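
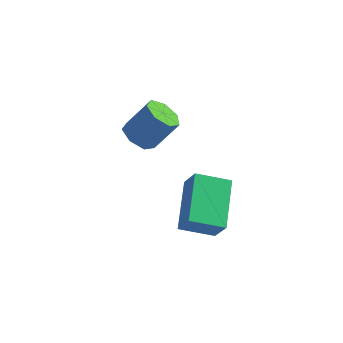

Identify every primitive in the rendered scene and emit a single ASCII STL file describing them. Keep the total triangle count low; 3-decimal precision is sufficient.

solid 
facet normal -0.540 -0.313 -0.781
outer loop
vertex -0.777 3.662 1.214
vertex -1.143 3.218 1.645
vertex -1.292 3.901 1.474
endloop
endfacet
facet normal 0.168 0.869 -0.465
outer loop
vertex -0.777 3.662 1.214
vertex -1.292 3.901 1.474
vertex -0.01 4.107 2.323
endloop
endfacet
facet normal 0.168 0.869 -0.465
outer loop
vertex -0.01 4.107 2.323
vertex -1.292 3.901 1.474
vertex -0.525 4.346 2.583
endloop
endfacet
facet normal 0.540 0.313 0.781
outer loop
vertex -0.01 4.107 2.323
vertex -0.525 4.346 2.583
vertex -0.377 3.662 2.755
endloop
endfacet
facet normal -0.540 -0.313 -0.781
outer loop
vertex -1.292 3.901 1.474
vertex -1.143 3.218 1.645
vertex -1.695 3.625 1.863
endloop
endfacet
facet normal -0.540 0.841 0.036
outer loop
vertex -1.292 3.901 1.474
vertex -1.695 3.625 1.863
vertex -0.525 4.346 2.583
endloop
endfacet
facet normal -0.540 0.841 0.036
outer loop
vertex -0.525 4.346 2.583
vertex -1.695 3.625 1.863
vertex -0.929 4.07 2.973
endloop
endfacet
facet normal 0.540 0.313 0.781
outer loop
vertex -0.525 4.346 2.583
vertex -0.929 4.07 2.973
vertex -0.377 3.662 2.755
endloop
endfacet
facet normal -0.540 -0.314 -0.781
outer loop
vertex -1.695 3.625 1.863
vertex -1.143 3.218 1.645
vertex -1.683 3.043 2.089
endloop
endfacet
facet normal -0.842 0.180 0.509
outer loop
vertex -1.695 3.625 1.863
vertex -1.683 3.043 2.089
vertex -0.929 4.07 2.973
endloop
endfacet
facet normal -0.841 0.178 0.510
outer loop
vertex -0.929 4.07 2.973
vertex -1.683 3.043 2.089
vertex -0.916 3.487 3.198
endloop
endfacet
facet normal 0.540 0.313 0.781
outer loop
vertex -0.929 4.07 2.973
vertex -0.916 3.487 3.198
vertex -0.377 3.662 2.755
endloop
endfacet
facet normal -0.540 -0.313 -0.781
outer loop
vertex -1.683 3.043 2.089
vertex -1.143 3.218 1.645
vertex -1.264 2.592 1.98
endloop
endfacet
facet normal -0.509 -0.618 0.599
outer loop
vertex -1.683 3.043 2.089
vertex -1.264 2.592 1.98
vertex -0.916 3.487 3.198
endloop
endfacet
facet normal -0.510 -0.617 0.599
outer loop
vertex -0.916 3.487 3.198
vertex -1.264 2.592 1.98
vertex -0.498 3.036 3.089
endloop
endfacet
facet normal 0.541 0.312 0.781
outer loop
vertex -0.916 3.487 3.198
vertex -0.498 3.036 3.089
vertex -0.377 3.662 2.755
endloop
endfacet
facet normal -0.541 -0.313 -0.780
outer loop
vertex -1.264 2.592 1.98
vertex -1.143 3.218 1.645
vertex -0.755 2.612 1.619
endloop
endfacet
facet normal 0.206 -0.949 0.238
outer loop
vertex -1.264 2.592 1.98
vertex -0.755 2.612 1.619
vertex -0.498 3.036 3.089
endloop
endfacet
facet normal 0.207 -0.949 0.238
outer loop
vertex -0.498 3.036 3.089
vertex -0.755 2.612 1.619
vertex 0.012 3.057 2.729
endloop
endfacet
facet normal 0.539 0.313 0.782
outer loop
vertex -0.498 3.036 3.089
vertex 0.012 3.057 2.729
vertex -0.377 3.662 2.755
endloop
endfacet
facet normal -0.540 -0.313 -0.781
outer loop
vertex -0.755 2.612 1.619
vertex -1.143 3.218 1.645
vertex -0.538 3.089 1.278
endloop
endfacet
facet normal 0.767 -0.566 -0.303
outer loop
vertex -0.755 2.612 1.619
vertex -0.538 3.089 1.278
vertex 0.012 3.057 2.729
endloop
endfacet
facet normal 0.766 -0.566 -0.303
outer loop
vertex 0.012 3.057 2.729
vertex -0.538 3.089 1.278
vertex 0.229 3.533 2.388
endloop
endfacet
facet normal 0.540 0.314 0.781
outer loop
vertex 0.012 3.057 2.729
vertex 0.229 3.533 2.388
vertex -0.377 3.662 2.755
endloop
endfacet
facet normal -0.540 -0.313 -0.781
outer loop
vertex -0.538 3.089 1.278
vertex -1.143 3.218 1.645
vertex -0.777 3.662 1.214
endloop
endfacet
facet normal 0.749 0.244 -0.615
outer loop
vertex -0.538 3.089 1.278
vertex -0.777 3.662 1.214
vertex 0.229 3.533 2.388
endloop
endfacet
facet normal 0.750 0.242 -0.616
outer loop
vertex 0.229 3.533 2.388
vertex -0.777 3.662 1.214
vertex -0.01 4.107 2.323
endloop
endfacet
facet normal 0.540 0.313 0.781
outer loop
vertex 0.229 3.533 2.388
vertex -0.01 4.107 2.323
vertex -0.377 3.662 2.755
endloop
endfacet
facet normal -0.408 0.291 -0.865
outer loop
vertex 1.178 0.8 2.183
vertex 2.332 1.156 1.759
vertex 1.451 -0.93 1.472
endloop
endfacet
facet normal -0.901 -0.278 0.331
outer loop
vertex 1.908 -1.256 2.441
vertex 1.178 0.8 2.183
vertex 1.451 -0.93 1.472
endloop
endfacet
facet normal -0.408 0.291 -0.865
outer loop
vertex 1.451 -0.93 1.472
vertex 2.332 1.156 1.759
vertex 2.605 -0.574 1.048
endloop
endfacet
facet normal 0.144 -0.915 -0.376
outer loop
vertex 2.605 -0.574 1.048
vertex 1.908 -1.256 2.441
vertex 1.451 -0.93 1.472
endloop
endfacet
facet normal -0.144 0.915 0.376
outer loop
vertex 1.178 0.8 2.183
vertex 2.789 0.83 2.728
vertex 2.332 1.156 1.759
endloop
endfacet
facet normal -0.901 -0.278 0.331
outer loop
vertex 1.635 0.474 3.152
vertex 1.178 0.8 2.183
vertex 1.908 -1.256 2.441
endloop
endfacet
facet normal -0.144 0.915 0.376
outer loop
vertex 1.635 0.474 3.152
vertex 2.789 0.83 2.728
vertex 1.178 0.8 2.183
endloop
endfacet
facet normal 0.901 0.278 -0.331
outer loop
vertex 2.332 1.156 1.759
vertex 2.789 0.83 2.728
vertex 2.605 -0.574 1.048
endloop
endfacet
facet normal 0.144 -0.915 -0.376
outer loop
vertex 3.062 -0.9 2.017
vertex 1.908 -1.256 2.441
vertex 2.605 -0.574 1.048
endloop
endfacet
facet normal 0.901 0.278 -0.331
outer loop
vertex 2.605 -0.574 1.048
vertex 2.789 0.83 2.728
vertex 3.062 -0.9 2.017
endloop
endfacet
facet normal 0.408 -0.291 0.865
outer loop
vertex 3.062 -0.9 2.017
vertex 1.635 0.474 3.152
vertex 1.908 -1.256 2.441
endloop
endfacet
facet normal 0.408 -0.291 0.865
outer loop
vertex 2.789 0.83 2.728
vertex 1.635 0.474 3.152
vertex 3.062 -0.9 2.017
endloop
endfacet

endsolid


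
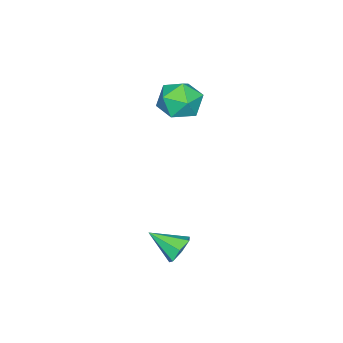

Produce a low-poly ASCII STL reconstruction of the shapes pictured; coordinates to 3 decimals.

solid 
facet normal -0.624 0.308 0.718
outer loop
vertex -3.923 0.589 3.702
vertex -4.411 -0.55 3.767
vertex -3.441 -0.249 4.48
endloop
endfacet
facet normal -0.012 0.677 0.736
outer loop
vertex -3.923 0.589 3.702
vertex -3.441 -0.249 4.48
vertex -2.692 0.485 3.818
endloop
endfacet
facet normal 0.074 0.992 0.101
outer loop
vertex -3.923 0.589 3.702
vertex -2.692 0.485 3.818
vertex -3.198 0.637 2.696
endloop
endfacet
facet normal -0.483 0.819 -0.309
outer loop
vertex -3.923 0.589 3.702
vertex -3.198 0.637 2.696
vertex -4.261 -0.002 2.664
endloop
endfacet
facet normal -0.915 0.396 0.072
outer loop
vertex -3.923 0.589 3.702
vertex -4.261 -0.002 2.664
vertex -4.411 -0.55 3.767
endloop
endfacet
facet normal 0.521 0.213 0.826
outer loop
vertex -2.692 0.485 3.818
vertex -3.441 -0.249 4.48
vertex -2.419 -0.718 3.956
endloop
endfacet
facet normal -0.467 -0.383 0.797
outer loop
vertex -3.441 -0.249 4.48
vertex -4.411 -0.55 3.767
vertex -3.482 -1.357 3.924
endloop
endfacet
facet normal -0.938 -0.241 -0.248
outer loop
vertex -4.411 -0.55 3.767
vertex -4.261 -0.002 2.664
vertex -3.988 -1.205 2.802
endloop
endfacet
facet normal -0.240 0.442 -0.864
outer loop
vertex -4.261 -0.002 2.664
vertex -3.198 0.637 2.696
vertex -3.239 -0.471 2.14
endloop
endfacet
facet normal 0.662 0.723 -0.200
outer loop
vertex -3.198 0.637 2.696
vertex -2.692 0.485 3.818
vertex -2.269 -0.17 2.853
endloop
endfacet
facet normal 0.483 -0.819 0.309
outer loop
vertex -2.757 -1.309 2.918
vertex -2.419 -0.718 3.956
vertex -3.482 -1.357 3.924
endloop
endfacet
facet normal -0.074 -0.992 -0.101
outer loop
vertex -2.757 -1.309 2.918
vertex -3.482 -1.357 3.924
vertex -3.988 -1.205 2.802
endloop
endfacet
facet normal 0.012 -0.677 -0.736
outer loop
vertex -2.757 -1.309 2.918
vertex -3.988 -1.205 2.802
vertex -3.239 -0.471 2.14
endloop
endfacet
facet normal 0.624 -0.308 -0.718
outer loop
vertex -2.757 -1.309 2.918
vertex -3.239 -0.471 2.14
vertex -2.269 -0.17 2.853
endloop
endfacet
facet normal 0.915 -0.396 -0.072
outer loop
vertex -2.757 -1.309 2.918
vertex -2.269 -0.17 2.853
vertex -2.419 -0.718 3.956
endloop
endfacet
facet normal 0.240 -0.442 0.864
outer loop
vertex -3.482 -1.357 3.924
vertex -2.419 -0.718 3.956
vertex -3.441 -0.249 4.48
endloop
endfacet
facet normal -0.662 -0.723 0.200
outer loop
vertex -3.988 -1.205 2.802
vertex -3.482 -1.357 3.924
vertex -4.411 -0.55 3.767
endloop
endfacet
facet normal -0.521 -0.213 -0.826
outer loop
vertex -3.239 -0.471 2.14
vertex -3.988 -1.205 2.802
vertex -4.261 -0.002 2.664
endloop
endfacet
facet normal 0.467 0.383 -0.797
outer loop
vertex -2.269 -0.17 2.853
vertex -3.239 -0.471 2.14
vertex -3.198 0.637 2.696
endloop
endfacet
facet normal 0.938 0.241 0.248
outer loop
vertex -2.419 -0.718 3.956
vertex -2.269 -0.17 2.853
vertex -2.692 0.485 3.818
endloop
endfacet
facet normal -0.222 0.835 -0.504
outer loop
vertex 2.969 3.026 -2.463
vertex 2.481 3.28 -1.828
vertex 3.3 3.424 -1.95
endloop
endfacet
facet normal 0.879 -0.405 -0.252
outer loop
vertex 2.969 3.026 -2.463
vertex 3.3 3.424 -1.95
vertex 2.859 1.86 -0.972
endloop
endfacet
facet normal -0.222 0.835 -0.503
outer loop
vertex 3.3 3.424 -1.95
vertex 2.481 3.28 -1.828
vertex 3.015 3.713 -1.345
endloop
endfacet
facet normal 0.906 0.009 0.423
outer loop
vertex 3.3 3.424 -1.95
vertex 3.015 3.713 -1.345
vertex 2.859 1.86 -0.972
endloop
endfacet
facet normal -0.222 0.835 -0.503
outer loop
vertex 3.015 3.713 -1.345
vertex 2.481 3.28 -1.828
vertex 2.328 3.676 -1.103
endloop
endfacet
facet normal 0.320 0.161 0.934
outer loop
vertex 3.015 3.713 -1.345
vertex 2.328 3.676 -1.103
vertex 2.859 1.86 -0.972
endloop
endfacet
facet normal -0.221 0.835 -0.503
outer loop
vertex 2.328 3.676 -1.103
vertex 2.481 3.28 -1.828
vertex 1.757 3.341 -1.408
endloop
endfacet
facet normal -0.441 -0.064 0.895
outer loop
vertex 2.328 3.676 -1.103
vertex 1.757 3.341 -1.408
vertex 2.859 1.86 -0.972
endloop
endfacet
facet normal -0.222 0.834 -0.505
outer loop
vertex 1.757 3.341 -1.408
vertex 2.481 3.28 -1.828
vertex 1.731 2.959 -2.028
endloop
endfacet
facet normal -0.800 -0.495 0.339
outer loop
vertex 1.757 3.341 -1.408
vertex 1.731 2.959 -2.028
vertex 2.859 1.86 -0.972
endloop
endfacet
facet normal -0.223 0.834 -0.504
outer loop
vertex 1.731 2.959 -2.028
vertex 2.481 3.28 -1.828
vertex 2.27 2.819 -2.498
endloop
endfacet
facet normal -0.490 -0.811 -0.320
outer loop
vertex 1.731 2.959 -2.028
vertex 2.27 2.819 -2.498
vertex 2.859 1.86 -0.972
endloop
endfacet
facet normal -0.222 0.835 -0.504
outer loop
vertex 2.27 2.819 -2.498
vertex 2.481 3.28 -1.828
vertex 2.969 3.026 -2.463
endloop
endfacet
facet normal 0.257 -0.770 -0.583
outer loop
vertex 2.27 2.819 -2.498
vertex 2.969 3.026 -2.463
vertex 2.859 1.86 -0.972
endloop
endfacet

endsolid


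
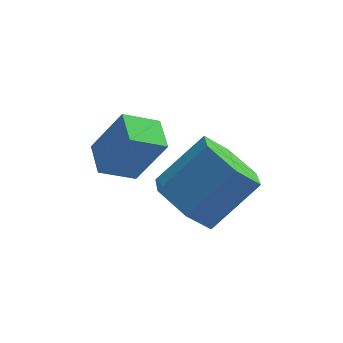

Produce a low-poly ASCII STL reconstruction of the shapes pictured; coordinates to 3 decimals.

solid 
facet normal -0.702 -0.302 -0.645
outer loop
vertex 3.839 2.989 -0.24
vertex 3.152 2.798 0.598
vertex 3.169 3.786 0.116
endloop
endfacet
facet normal 0.369 0.620 -0.693
outer loop
vertex 3.839 2.989 -0.24
vertex 3.169 3.786 0.116
vertex 5.194 3.573 1.004
endloop
endfacet
facet normal 0.369 0.619 -0.693
outer loop
vertex 5.194 3.573 1.004
vertex 3.169 3.786 0.116
vertex 4.524 4.37 1.359
endloop
endfacet
facet normal 0.702 0.303 0.644
outer loop
vertex 5.194 3.573 1.004
vertex 4.524 4.37 1.359
vertex 4.508 3.382 1.842
endloop
endfacet
facet normal -0.703 -0.302 -0.644
outer loop
vertex 3.169 3.786 0.116
vertex 3.152 2.798 0.598
vertex 2.483 3.595 0.954
endloop
endfacet
facet normal -0.343 0.937 -0.067
outer loop
vertex 3.169 3.786 0.116
vertex 2.483 3.595 0.954
vertex 4.524 4.37 1.359
endloop
endfacet
facet normal -0.343 0.937 -0.067
outer loop
vertex 4.524 4.37 1.359
vertex 2.483 3.595 0.954
vertex 3.838 4.179 2.197
endloop
endfacet
facet normal 0.702 0.303 0.644
outer loop
vertex 4.524 4.37 1.359
vertex 3.838 4.179 2.197
vertex 4.508 3.382 1.842
endloop
endfacet
facet normal -0.703 -0.302 -0.644
outer loop
vertex 2.483 3.595 0.954
vertex 3.152 2.798 0.598
vertex 2.466 2.607 1.436
endloop
endfacet
facet normal -0.712 0.318 0.626
outer loop
vertex 2.483 3.595 0.954
vertex 2.466 2.607 1.436
vertex 3.838 4.179 2.197
endloop
endfacet
facet normal -0.712 0.318 0.626
outer loop
vertex 3.838 4.179 2.197
vertex 2.466 2.607 1.436
vertex 3.821 3.191 2.68
endloop
endfacet
facet normal 0.702 0.303 0.645
outer loop
vertex 3.838 4.179 2.197
vertex 3.821 3.191 2.68
vertex 4.508 3.382 1.842
endloop
endfacet
facet normal -0.702 -0.303 -0.644
outer loop
vertex 2.466 2.607 1.436
vertex 3.152 2.798 0.598
vertex 3.136 1.81 1.081
endloop
endfacet
facet normal -0.369 -0.619 0.693
outer loop
vertex 2.466 2.607 1.436
vertex 3.136 1.81 1.081
vertex 3.821 3.191 2.68
endloop
endfacet
facet normal -0.369 -0.620 0.693
outer loop
vertex 3.821 3.191 2.68
vertex 3.136 1.81 1.081
vertex 4.491 2.394 2.324
endloop
endfacet
facet normal 0.702 0.302 0.645
outer loop
vertex 3.821 3.191 2.68
vertex 4.491 2.394 2.324
vertex 4.508 3.382 1.842
endloop
endfacet
facet normal -0.702 -0.303 -0.644
outer loop
vertex 3.136 1.81 1.081
vertex 3.152 2.798 0.598
vertex 3.822 2.001 0.243
endloop
endfacet
facet normal 0.343 -0.937 0.067
outer loop
vertex 3.136 1.81 1.081
vertex 3.822 2.001 0.243
vertex 4.491 2.394 2.324
endloop
endfacet
facet normal 0.343 -0.937 0.067
outer loop
vertex 4.491 2.394 2.324
vertex 3.822 2.001 0.243
vertex 5.177 2.585 1.486
endloop
endfacet
facet normal 0.703 0.302 0.644
outer loop
vertex 4.491 2.394 2.324
vertex 5.177 2.585 1.486
vertex 4.508 3.382 1.842
endloop
endfacet
facet normal -0.702 -0.303 -0.645
outer loop
vertex 3.822 2.001 0.243
vertex 3.152 2.798 0.598
vertex 3.839 2.989 -0.24
endloop
endfacet
facet normal 0.712 -0.318 -0.626
outer loop
vertex 3.822 2.001 0.243
vertex 3.839 2.989 -0.24
vertex 5.177 2.585 1.486
endloop
endfacet
facet normal 0.712 -0.318 -0.626
outer loop
vertex 5.177 2.585 1.486
vertex 3.839 2.989 -0.24
vertex 5.194 3.573 1.004
endloop
endfacet
facet normal 0.703 0.302 0.644
outer loop
vertex 5.177 2.585 1.486
vertex 5.194 3.573 1.004
vertex 4.508 3.382 1.842
endloop
endfacet
facet normal -0.853 -0.185 0.488
outer loop
vertex 1.742 2.255 3.994
vertex 1.615 3.255 4.152
vertex 0.916 2.37 2.594
endloop
endfacet
facet normal 0.125 -0.980 -0.154
outer loop
vertex 1.905 2.585 2.028
vertex 1.742 2.255 3.994
vertex 0.916 2.37 2.594
endloop
endfacet
facet normal -0.853 -0.185 0.488
outer loop
vertex 0.916 2.37 2.594
vertex 1.615 3.255 4.152
vertex 0.789 3.37 2.752
endloop
endfacet
facet normal -0.507 0.071 -0.859
outer loop
vertex 0.789 3.37 2.752
vertex 1.905 2.585 2.028
vertex 0.916 2.37 2.594
endloop
endfacet
facet normal 0.507 -0.071 0.859
outer loop
vertex 1.742 2.255 3.994
vertex 2.604 3.47 3.586
vertex 1.615 3.255 4.152
endloop
endfacet
facet normal 0.125 -0.980 -0.154
outer loop
vertex 2.731 2.47 3.428
vertex 1.742 2.255 3.994
vertex 1.905 2.585 2.028
endloop
endfacet
facet normal 0.507 -0.071 0.859
outer loop
vertex 2.731 2.47 3.428
vertex 2.604 3.47 3.586
vertex 1.742 2.255 3.994
endloop
endfacet
facet normal -0.125 0.980 0.154
outer loop
vertex 1.615 3.255 4.152
vertex 2.604 3.47 3.586
vertex 0.789 3.37 2.752
endloop
endfacet
facet normal -0.507 0.071 -0.859
outer loop
vertex 1.778 3.585 2.186
vertex 1.905 2.585 2.028
vertex 0.789 3.37 2.752
endloop
endfacet
facet normal -0.125 0.980 0.154
outer loop
vertex 0.789 3.37 2.752
vertex 2.604 3.47 3.586
vertex 1.778 3.585 2.186
endloop
endfacet
facet normal 0.853 0.185 -0.488
outer loop
vertex 1.778 3.585 2.186
vertex 2.731 2.47 3.428
vertex 1.905 2.585 2.028
endloop
endfacet
facet normal 0.853 0.185 -0.488
outer loop
vertex 2.604 3.47 3.586
vertex 2.731 2.47 3.428
vertex 1.778 3.585 2.186
endloop
endfacet

endsolid


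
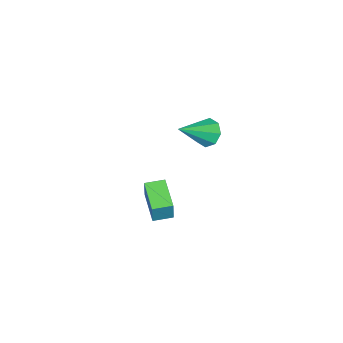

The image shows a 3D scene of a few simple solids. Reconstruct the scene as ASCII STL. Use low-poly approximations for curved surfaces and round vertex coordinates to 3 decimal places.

solid 
facet normal -0.801 0.232 -0.552
outer loop
vertex 0.095 -0.499 1.595
vertex -0.216 -0.161 2.188
vertex 0.233 0.057 1.628
endloop
endfacet
facet normal 0.791 -0.161 -0.590
outer loop
vertex 0.095 -0.499 1.595
vertex 0.233 0.057 1.628
vertex 1.296 -0.599 3.232
endloop
endfacet
facet normal -0.801 0.232 -0.552
outer loop
vertex 0.233 0.057 1.628
vertex -0.216 -0.161 2.188
vertex 0.108 0.485 1.989
endloop
endfacet
facet normal 0.800 0.506 -0.323
outer loop
vertex 0.233 0.057 1.628
vertex 0.108 0.485 1.989
vertex 1.296 -0.599 3.232
endloop
endfacet
facet normal -0.801 0.231 -0.553
outer loop
vertex 0.108 0.485 1.989
vertex -0.216 -0.161 2.188
vertex -0.207 0.535 2.466
endloop
endfacet
facet normal 0.502 0.830 0.244
outer loop
vertex 0.108 0.485 1.989
vertex -0.207 0.535 2.466
vertex 1.296 -0.599 3.232
endloop
endfacet
facet normal -0.800 0.232 -0.554
outer loop
vertex -0.207 0.535 2.466
vertex -0.216 -0.161 2.188
vertex -0.528 0.177 2.78
endloop
endfacet
facet normal 0.071 0.621 0.781
outer loop
vertex -0.207 0.535 2.466
vertex -0.528 0.177 2.78
vertex 1.296 -0.599 3.232
endloop
endfacet
facet normal -0.800 0.231 -0.554
outer loop
vertex -0.528 0.177 2.78
vertex -0.216 -0.161 2.188
vertex -0.666 -0.379 2.747
endloop
endfacet
facet normal -0.240 0.002 0.971
outer loop
vertex -0.528 0.177 2.78
vertex -0.666 -0.379 2.747
vertex 1.296 -0.599 3.232
endloop
endfacet
facet normal -0.800 0.232 -0.553
outer loop
vertex -0.666 -0.379 2.747
vertex -0.216 -0.161 2.188
vertex -0.541 -0.808 2.386
endloop
endfacet
facet normal -0.249 -0.665 0.704
outer loop
vertex -0.666 -0.379 2.747
vertex -0.541 -0.808 2.386
vertex 1.296 -0.599 3.232
endloop
endfacet
facet normal -0.800 0.233 -0.552
outer loop
vertex -0.541 -0.808 2.386
vertex -0.216 -0.161 2.188
vertex -0.226 -0.857 1.909
endloop
endfacet
facet normal 0.050 -0.990 0.135
outer loop
vertex -0.541 -0.808 2.386
vertex -0.226 -0.857 1.909
vertex 1.296 -0.599 3.232
endloop
endfacet
facet normal -0.800 0.233 -0.553
outer loop
vertex -0.226 -0.857 1.909
vertex -0.216 -0.161 2.188
vertex 0.095 -0.499 1.595
endloop
endfacet
facet normal 0.480 -0.781 -0.400
outer loop
vertex -0.226 -0.857 1.909
vertex 0.095 -0.499 1.595
vertex 1.296 -0.599 3.232
endloop
endfacet
facet normal -0.619 -0.742 0.260
outer loop
vertex 0.406 -3.133 -2.469
vertex -0.31 -2.513 -2.404
vertex 0.15 -3.311 -3.587
endloop
endfacet
facet normal 0.754 -0.653 -0.069
outer loop
vertex 1.17 -2.087 -4.016
vertex 0.406 -3.133 -2.469
vertex 0.15 -3.311 -3.587
endloop
endfacet
facet normal -0.619 -0.742 0.260
outer loop
vertex 0.15 -3.311 -3.587
vertex -0.31 -2.513 -2.404
vertex -0.566 -2.691 -3.522
endloop
endfacet
facet normal -0.221 -0.154 -0.963
outer loop
vertex -0.566 -2.691 -3.522
vertex 1.17 -2.087 -4.016
vertex 0.15 -3.311 -3.587
endloop
endfacet
facet normal 0.221 0.154 0.963
outer loop
vertex 0.406 -3.133 -2.469
vertex 0.71 -1.289 -2.833
vertex -0.31 -2.513 -2.404
endloop
endfacet
facet normal 0.754 -0.653 -0.069
outer loop
vertex 1.426 -1.909 -2.898
vertex 0.406 -3.133 -2.469
vertex 1.17 -2.087 -4.016
endloop
endfacet
facet normal 0.221 0.154 0.963
outer loop
vertex 1.426 -1.909 -2.898
vertex 0.71 -1.289 -2.833
vertex 0.406 -3.133 -2.469
endloop
endfacet
facet normal -0.754 0.653 0.069
outer loop
vertex -0.31 -2.513 -2.404
vertex 0.71 -1.289 -2.833
vertex -0.566 -2.691 -3.522
endloop
endfacet
facet normal -0.221 -0.154 -0.963
outer loop
vertex 0.454 -1.467 -3.951
vertex 1.17 -2.087 -4.016
vertex -0.566 -2.691 -3.522
endloop
endfacet
facet normal -0.754 0.653 0.069
outer loop
vertex -0.566 -2.691 -3.522
vertex 0.71 -1.289 -2.833
vertex 0.454 -1.467 -3.951
endloop
endfacet
facet normal 0.619 0.742 -0.260
outer loop
vertex 0.454 -1.467 -3.951
vertex 1.426 -1.909 -2.898
vertex 1.17 -2.087 -4.016
endloop
endfacet
facet normal 0.619 0.742 -0.260
outer loop
vertex 0.71 -1.289 -2.833
vertex 1.426 -1.909 -2.898
vertex 0.454 -1.467 -3.951
endloop
endfacet

endsolid


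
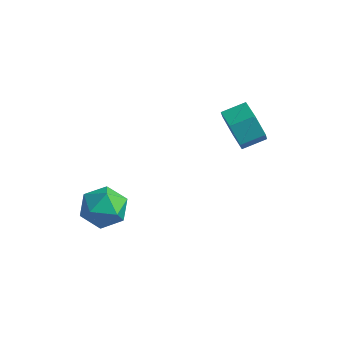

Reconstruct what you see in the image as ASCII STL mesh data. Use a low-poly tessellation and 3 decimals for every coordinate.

solid 
facet normal -0.611 0.789 -0.071
outer loop
vertex -3.335 -2.306 -3.778
vertex -4.198 -2.96 -3.623
vertex -3.701 -2.498 -2.765
endloop
endfacet
facet normal 0.023 0.981 0.194
outer loop
vertex -3.335 -2.306 -3.778
vertex -3.701 -2.498 -2.765
vertex -2.626 -2.484 -2.965
endloop
endfacet
facet normal 0.525 0.803 -0.282
outer loop
vertex -3.335 -2.306 -3.778
vertex -2.626 -2.484 -2.965
vertex -2.458 -2.938 -3.946
endloop
endfacet
facet normal 0.200 0.501 -0.842
outer loop
vertex -3.335 -2.306 -3.778
vertex -2.458 -2.938 -3.946
vertex -3.43 -3.232 -4.352
endloop
endfacet
facet normal -0.501 0.493 -0.712
outer loop
vertex -3.335 -2.306 -3.778
vertex -3.43 -3.232 -4.352
vertex -4.198 -2.96 -3.623
endloop
endfacet
facet normal 0.139 0.600 0.788
outer loop
vertex -2.626 -2.484 -2.965
vertex -3.701 -2.498 -2.765
vertex -3.05 -3.248 -2.308
endloop
endfacet
facet normal -0.888 0.290 0.358
outer loop
vertex -3.701 -2.498 -2.765
vertex -4.198 -2.96 -3.623
vertex -4.022 -3.542 -2.714
endloop
endfacet
facet normal -0.710 -0.189 -0.678
outer loop
vertex -4.198 -2.96 -3.623
vertex -3.43 -3.232 -4.352
vertex -3.854 -3.996 -3.695
endloop
endfacet
facet normal 0.424 -0.174 -0.889
outer loop
vertex -3.43 -3.232 -4.352
vertex -2.458 -2.938 -3.946
vertex -2.779 -3.982 -3.895
endloop
endfacet
facet normal 0.949 0.314 0.017
outer loop
vertex -2.458 -2.938 -3.946
vertex -2.626 -2.484 -2.965
vertex -2.282 -3.52 -3.037
endloop
endfacet
facet normal -0.200 -0.501 0.842
outer loop
vertex -3.145 -4.174 -2.882
vertex -3.05 -3.248 -2.308
vertex -4.022 -3.542 -2.714
endloop
endfacet
facet normal -0.525 -0.803 0.282
outer loop
vertex -3.145 -4.174 -2.882
vertex -4.022 -3.542 -2.714
vertex -3.854 -3.996 -3.695
endloop
endfacet
facet normal -0.023 -0.981 -0.194
outer loop
vertex -3.145 -4.174 -2.882
vertex -3.854 -3.996 -3.695
vertex -2.779 -3.982 -3.895
endloop
endfacet
facet normal 0.611 -0.789 0.071
outer loop
vertex -3.145 -4.174 -2.882
vertex -2.779 -3.982 -3.895
vertex -2.282 -3.52 -3.037
endloop
endfacet
facet normal 0.501 -0.493 0.712
outer loop
vertex -3.145 -4.174 -2.882
vertex -2.282 -3.52 -3.037
vertex -3.05 -3.248 -2.308
endloop
endfacet
facet normal -0.424 0.174 0.889
outer loop
vertex -4.022 -3.542 -2.714
vertex -3.05 -3.248 -2.308
vertex -3.701 -2.498 -2.765
endloop
endfacet
facet normal -0.949 -0.314 -0.017
outer loop
vertex -3.854 -3.996 -3.695
vertex -4.022 -3.542 -2.714
vertex -4.198 -2.96 -3.623
endloop
endfacet
facet normal -0.139 -0.600 -0.788
outer loop
vertex -2.779 -3.982 -3.895
vertex -3.854 -3.996 -3.695
vertex -3.43 -3.232 -4.352
endloop
endfacet
facet normal 0.888 -0.290 -0.358
outer loop
vertex -2.282 -3.52 -3.037
vertex -2.779 -3.982 -3.895
vertex -2.458 -2.938 -3.946
endloop
endfacet
facet normal 0.710 0.189 0.678
outer loop
vertex -3.05 -3.248 -2.308
vertex -2.282 -3.52 -3.037
vertex -2.626 -2.484 -2.965
endloop
endfacet
facet normal -0.518 -0.791 -0.325
outer loop
vertex 0.143 0.582 1.11
vertex -0.18 1.127 0.298
vertex 0.691 0.581 0.238
endloop
endfacet
facet normal 0.669 -0.612 0.421
outer loop
vertex 0.143 0.582 1.11
vertex 0.691 0.581 0.238
vertex 0.724 1.468 1.474
endloop
endfacet
facet normal 0.669 -0.612 0.421
outer loop
vertex 0.724 1.468 1.474
vertex 0.691 0.581 0.238
vertex 1.272 1.467 0.602
endloop
endfacet
facet normal 0.518 0.791 0.325
outer loop
vertex 0.724 1.468 1.474
vertex 1.272 1.467 0.602
vertex 0.4 2.013 0.662
endloop
endfacet
facet normal -0.518 -0.791 -0.325
outer loop
vertex 0.691 0.581 0.238
vertex -0.18 1.127 0.298
vertex 0.368 1.126 -0.574
endloop
endfacet
facet normal 0.795 -0.307 -0.522
outer loop
vertex 0.691 0.581 0.238
vertex 0.368 1.126 -0.574
vertex 1.272 1.467 0.602
endloop
endfacet
facet normal 0.796 -0.306 -0.523
outer loop
vertex 1.272 1.467 0.602
vertex 0.368 1.126 -0.574
vertex 0.948 2.012 -0.21
endloop
endfacet
facet normal 0.518 0.791 0.325
outer loop
vertex 1.272 1.467 0.602
vertex 0.948 2.012 -0.21
vertex 0.4 2.013 0.662
endloop
endfacet
facet normal -0.518 -0.791 -0.325
outer loop
vertex 0.368 1.126 -0.574
vertex -0.18 1.127 0.298
vertex -0.504 1.672 -0.514
endloop
endfacet
facet normal 0.126 0.305 -0.944
outer loop
vertex 0.368 1.126 -0.574
vertex -0.504 1.672 -0.514
vertex 0.948 2.012 -0.21
endloop
endfacet
facet normal 0.126 0.305 -0.944
outer loop
vertex 0.948 2.012 -0.21
vertex -0.504 1.672 -0.514
vertex 0.077 2.558 -0.15
endloop
endfacet
facet normal 0.518 0.791 0.325
outer loop
vertex 0.948 2.012 -0.21
vertex 0.077 2.558 -0.15
vertex 0.4 2.013 0.662
endloop
endfacet
facet normal -0.518 -0.791 -0.325
outer loop
vertex -0.504 1.672 -0.514
vertex -0.18 1.127 0.298
vertex -1.052 1.673 0.358
endloop
endfacet
facet normal -0.669 0.612 -0.421
outer loop
vertex -0.504 1.672 -0.514
vertex -1.052 1.673 0.358
vertex 0.077 2.558 -0.15
endloop
endfacet
facet normal -0.669 0.612 -0.421
outer loop
vertex 0.077 2.558 -0.15
vertex -1.052 1.673 0.358
vertex -0.471 2.559 0.722
endloop
endfacet
facet normal 0.518 0.791 0.325
outer loop
vertex 0.077 2.558 -0.15
vertex -0.471 2.559 0.722
vertex 0.4 2.013 0.662
endloop
endfacet
facet normal -0.518 -0.791 -0.325
outer loop
vertex -1.052 1.673 0.358
vertex -0.18 1.127 0.298
vertex -0.728 1.128 1.17
endloop
endfacet
facet normal -0.795 0.307 0.523
outer loop
vertex -1.052 1.673 0.358
vertex -0.728 1.128 1.17
vertex -0.471 2.559 0.722
endloop
endfacet
facet normal -0.796 0.306 0.522
outer loop
vertex -0.471 2.559 0.722
vertex -0.728 1.128 1.17
vertex -0.148 2.014 1.534
endloop
endfacet
facet normal 0.518 0.791 0.325
outer loop
vertex -0.471 2.559 0.722
vertex -0.148 2.014 1.534
vertex 0.4 2.013 0.662
endloop
endfacet
facet normal -0.518 -0.791 -0.325
outer loop
vertex -0.728 1.128 1.17
vertex -0.18 1.127 0.298
vertex 0.143 0.582 1.11
endloop
endfacet
facet normal -0.126 -0.305 0.944
outer loop
vertex -0.728 1.128 1.17
vertex 0.143 0.582 1.11
vertex -0.148 2.014 1.534
endloop
endfacet
facet normal -0.126 -0.305 0.944
outer loop
vertex -0.148 2.014 1.534
vertex 0.143 0.582 1.11
vertex 0.724 1.468 1.474
endloop
endfacet
facet normal 0.518 0.791 0.325
outer loop
vertex -0.148 2.014 1.534
vertex 0.724 1.468 1.474
vertex 0.4 2.013 0.662
endloop
endfacet

endsolid


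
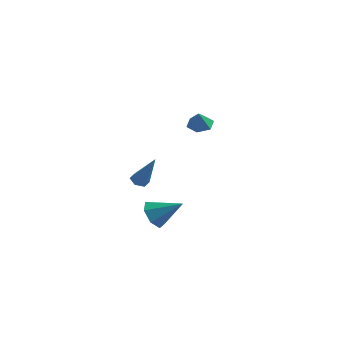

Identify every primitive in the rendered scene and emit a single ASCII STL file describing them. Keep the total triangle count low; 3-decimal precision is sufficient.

solid 
facet normal -0.027 0.335 -0.942
outer loop
vertex 0.307 3.173 0.147
vertex -0.384 3.464 0.27
vertex 0.234 3.885 0.402
endloop
endfacet
facet normal 0.855 -0.095 0.509
outer loop
vertex 0.307 3.173 0.147
vertex 0.234 3.885 0.402
vertex -0.356 3.116 1.25
endloop
endfacet
facet normal -0.027 0.335 -0.942
outer loop
vertex 0.234 3.885 0.402
vertex -0.384 3.464 0.27
vertex -0.457 4.176 0.525
endloop
endfacet
facet normal 0.365 0.549 0.752
outer loop
vertex 0.234 3.885 0.402
vertex -0.457 4.176 0.525
vertex -0.356 3.116 1.25
endloop
endfacet
facet normal -0.027 0.335 -0.942
outer loop
vertex -0.457 4.176 0.525
vertex -0.384 3.464 0.27
vertex -1.076 3.754 0.393
endloop
endfacet
facet normal -0.476 0.465 0.746
outer loop
vertex -0.457 4.176 0.525
vertex -1.076 3.754 0.393
vertex -0.356 3.116 1.25
endloop
endfacet
facet normal -0.028 0.333 -0.942
outer loop
vertex -1.076 3.754 0.393
vertex -0.384 3.464 0.27
vertex -1.003 3.042 0.139
endloop
endfacet
facet normal -0.826 -0.263 0.499
outer loop
vertex -1.076 3.754 0.393
vertex -1.003 3.042 0.139
vertex -0.356 3.116 1.25
endloop
endfacet
facet normal -0.029 0.334 -0.942
outer loop
vertex -1.003 3.042 0.139
vertex -0.384 3.464 0.27
vertex -0.312 2.752 0.015
endloop
endfacet
facet normal -0.335 -0.907 0.255
outer loop
vertex -1.003 3.042 0.139
vertex -0.312 2.752 0.015
vertex -0.356 3.116 1.25
endloop
endfacet
facet normal -0.027 0.335 -0.942
outer loop
vertex -0.312 2.752 0.015
vertex -0.384 3.464 0.27
vertex 0.307 3.173 0.147
endloop
endfacet
facet normal 0.504 -0.823 0.261
outer loop
vertex -0.312 2.752 0.015
vertex 0.307 3.173 0.147
vertex -0.356 3.116 1.25
endloop
endfacet
facet normal -0.818 -0.142 -0.557
outer loop
vertex 0.269 -4.133 -3.22
vertex -0.224 -3.635 -2.623
vertex 0.234 -3.349 -3.368
endloop
endfacet
facet normal 0.866 -0.055 -0.497
outer loop
vertex 0.269 -4.133 -3.22
vertex 0.234 -3.349 -3.368
vertex 1.224 -3.385 -1.637
endloop
endfacet
facet normal -0.818 -0.142 -0.557
outer loop
vertex 0.234 -3.349 -3.368
vertex -0.224 -3.635 -2.623
vertex -0.146 -2.781 -2.955
endloop
endfacet
facet normal 0.640 0.684 -0.352
outer loop
vertex 0.234 -3.349 -3.368
vertex -0.146 -2.781 -2.955
vertex 1.224 -3.385 -1.637
endloop
endfacet
facet normal -0.819 -0.142 -0.557
outer loop
vertex -0.146 -2.781 -2.955
vertex -0.224 -3.635 -2.623
vertex -0.584 -2.856 -2.292
endloop
endfacet
facet normal 0.193 0.952 0.235
outer loop
vertex -0.146 -2.781 -2.955
vertex -0.584 -2.856 -2.292
vertex 1.224 -3.385 -1.637
endloop
endfacet
facet normal -0.818 -0.141 -0.558
outer loop
vertex -0.584 -2.856 -2.292
vertex -0.224 -3.635 -2.623
vertex -0.752 -3.518 -1.879
endloop
endfacet
facet normal -0.138 0.549 0.824
outer loop
vertex -0.584 -2.856 -2.292
vertex -0.752 -3.518 -1.879
vertex 1.224 -3.385 -1.637
endloop
endfacet
facet normal -0.818 -0.142 -0.558
outer loop
vertex -0.752 -3.518 -1.879
vertex -0.224 -3.635 -2.623
vertex -0.521 -4.269 -2.026
endloop
endfacet
facet normal -0.104 -0.222 0.970
outer loop
vertex -0.752 -3.518 -1.879
vertex -0.521 -4.269 -2.026
vertex 1.224 -3.385 -1.637
endloop
endfacet
facet normal -0.818 -0.142 -0.557
outer loop
vertex -0.521 -4.269 -2.026
vertex -0.224 -3.635 -2.623
vertex -0.067 -4.542 -2.623
endloop
endfacet
facet normal 0.270 -0.781 0.563
outer loop
vertex -0.521 -4.269 -2.026
vertex -0.067 -4.542 -2.623
vertex 1.224 -3.385 -1.637
endloop
endfacet
facet normal -0.818 -0.142 -0.557
outer loop
vertex -0.067 -4.542 -2.623
vertex -0.224 -3.635 -2.623
vertex 0.269 -4.133 -3.22
endloop
endfacet
facet normal 0.702 -0.707 -0.089
outer loop
vertex -0.067 -4.542 -2.623
vertex 0.269 -4.133 -3.22
vertex 1.224 -3.385 -1.637
endloop
endfacet
facet normal -0.453 0.111 -0.885
outer loop
vertex -1.132 -2.669 -1.308
vertex -1.523 -2.381 -1.072
vertex -1.085 -2.133 -1.265
endloop
endfacet
facet normal 0.964 -0.064 -0.260
outer loop
vertex -1.132 -2.669 -1.308
vertex -1.085 -2.133 -1.265
vertex -0.557 -2.619 0.812
endloop
endfacet
facet normal -0.453 0.112 -0.884
outer loop
vertex -1.085 -2.133 -1.265
vertex -1.523 -2.381 -1.072
vertex -1.476 -1.845 -1.028
endloop
endfacet
facet normal 0.605 0.795 0.032
outer loop
vertex -1.085 -2.133 -1.265
vertex -1.476 -1.845 -1.028
vertex -0.557 -2.619 0.812
endloop
endfacet
facet normal -0.453 0.112 -0.884
outer loop
vertex -1.476 -1.845 -1.028
vertex -1.523 -2.381 -1.072
vertex -1.914 -2.094 -0.835
endloop
endfacet
facet normal -0.262 0.836 0.483
outer loop
vertex -1.476 -1.845 -1.028
vertex -1.914 -2.094 -0.835
vertex -0.557 -2.619 0.812
endloop
endfacet
facet normal -0.454 0.112 -0.884
outer loop
vertex -1.914 -2.094 -0.835
vertex -1.523 -2.381 -1.072
vertex -1.962 -2.63 -0.878
endloop
endfacet
facet normal -0.769 0.018 0.639
outer loop
vertex -1.914 -2.094 -0.835
vertex -1.962 -2.63 -0.878
vertex -0.557 -2.619 0.812
endloop
endfacet
facet normal -0.454 0.111 -0.884
outer loop
vertex -1.962 -2.63 -0.878
vertex -1.523 -2.381 -1.072
vertex -1.571 -2.918 -1.115
endloop
endfacet
facet normal -0.411 -0.843 0.347
outer loop
vertex -1.962 -2.63 -0.878
vertex -1.571 -2.918 -1.115
vertex -0.557 -2.619 0.812
endloop
endfacet
facet normal -0.452 0.111 -0.885
outer loop
vertex -1.571 -2.918 -1.115
vertex -1.523 -2.381 -1.072
vertex -1.132 -2.669 -1.308
endloop
endfacet
facet normal 0.456 -0.884 -0.103
outer loop
vertex -1.571 -2.918 -1.115
vertex -1.132 -2.669 -1.308
vertex -0.557 -2.619 0.812
endloop
endfacet

endsolid


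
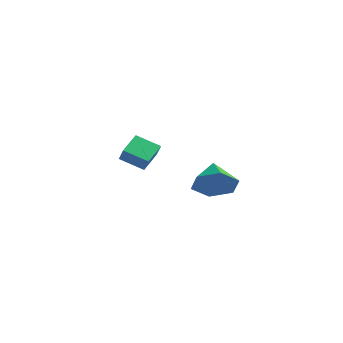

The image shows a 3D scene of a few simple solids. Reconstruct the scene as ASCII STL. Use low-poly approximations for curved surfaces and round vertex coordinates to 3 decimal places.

solid 
facet normal -0.627 0.269 -0.731
outer loop
vertex -2.965 4.234 -1.256
vertex -2.023 4.891 -1.823
vertex -2.658 3.256 -1.88
endloop
endfacet
facet normal -0.736 -0.513 0.442
outer loop
vertex -2.037 2.989 -1.157
vertex -2.965 4.234 -1.256
vertex -2.658 3.256 -1.88
endloop
endfacet
facet normal -0.628 0.269 -0.730
outer loop
vertex -2.658 3.256 -1.88
vertex -2.023 4.891 -1.823
vertex -1.717 3.912 -2.447
endloop
endfacet
facet normal 0.255 -0.815 -0.520
outer loop
vertex -1.717 3.912 -2.447
vertex -2.037 2.989 -1.157
vertex -2.658 3.256 -1.88
endloop
endfacet
facet normal -0.255 0.815 0.520
outer loop
vertex -2.965 4.234 -1.256
vertex -1.402 4.624 -1.1
vertex -2.023 4.891 -1.823
endloop
endfacet
facet normal -0.735 -0.513 0.444
outer loop
vertex -2.343 3.968 -0.533
vertex -2.965 4.234 -1.256
vertex -2.037 2.989 -1.157
endloop
endfacet
facet normal -0.255 0.815 0.520
outer loop
vertex -2.343 3.968 -0.533
vertex -1.402 4.624 -1.1
vertex -2.965 4.234 -1.256
endloop
endfacet
facet normal 0.736 0.512 -0.443
outer loop
vertex -2.023 4.891 -1.823
vertex -1.402 4.624 -1.1
vertex -1.717 3.912 -2.447
endloop
endfacet
facet normal 0.256 -0.815 -0.520
outer loop
vertex -1.095 3.646 -1.724
vertex -2.037 2.989 -1.157
vertex -1.717 3.912 -2.447
endloop
endfacet
facet normal 0.735 0.513 -0.443
outer loop
vertex -1.717 3.912 -2.447
vertex -1.402 4.624 -1.1
vertex -1.095 3.646 -1.724
endloop
endfacet
facet normal 0.628 -0.269 0.730
outer loop
vertex -1.095 3.646 -1.724
vertex -2.343 3.968 -0.533
vertex -2.037 2.989 -1.157
endloop
endfacet
facet normal 0.628 -0.269 0.730
outer loop
vertex -1.402 4.624 -1.1
vertex -2.343 3.968 -0.533
vertex -1.095 3.646 -1.724
endloop
endfacet
facet normal 0.662 -0.534 -0.526
outer loop
vertex 4.014 3.243 -0.913
vertex 3.46 3.417 -1.787
vertex 4.221 4.084 -1.506
endloop
endfacet
facet normal 0.278 0.507 0.816
outer loop
vertex 4.014 3.243 -0.913
vertex 4.221 4.084 -1.506
vertex 2.46 4.223 -0.993
endloop
endfacet
facet normal 0.662 -0.533 -0.527
outer loop
vertex 4.221 4.084 -1.506
vertex 3.46 3.417 -1.787
vertex 3.666 4.259 -2.381
endloop
endfacet
facet normal 0.114 0.986 0.125
outer loop
vertex 4.221 4.084 -1.506
vertex 3.666 4.259 -2.381
vertex 2.46 4.223 -0.993
endloop
endfacet
facet normal 0.662 -0.533 -0.527
outer loop
vertex 3.666 4.259 -2.381
vertex 3.46 3.417 -1.787
vertex 2.905 3.592 -2.662
endloop
endfacet
facet normal -0.506 0.754 -0.420
outer loop
vertex 3.666 4.259 -2.381
vertex 2.905 3.592 -2.662
vertex 2.46 4.223 -0.993
endloop
endfacet
facet normal 0.662 -0.533 -0.527
outer loop
vertex 2.905 3.592 -2.662
vertex 3.46 3.417 -1.787
vertex 2.699 2.75 -2.069
endloop
endfacet
facet normal -0.961 0.043 -0.273
outer loop
vertex 2.905 3.592 -2.662
vertex 2.699 2.75 -2.069
vertex 2.46 4.223 -0.993
endloop
endfacet
facet normal 0.662 -0.533 -0.526
outer loop
vertex 2.699 2.75 -2.069
vertex 3.46 3.417 -1.787
vertex 3.254 2.576 -1.194
endloop
endfacet
facet normal -0.797 -0.435 0.419
outer loop
vertex 2.699 2.75 -2.069
vertex 3.254 2.576 -1.194
vertex 2.46 4.223 -0.993
endloop
endfacet
facet normal 0.662 -0.533 -0.526
outer loop
vertex 3.254 2.576 -1.194
vertex 3.46 3.417 -1.787
vertex 4.014 3.243 -0.913
endloop
endfacet
facet normal -0.178 -0.203 0.963
outer loop
vertex 3.254 2.576 -1.194
vertex 4.014 3.243 -0.913
vertex 2.46 4.223 -0.993
endloop
endfacet

endsolid


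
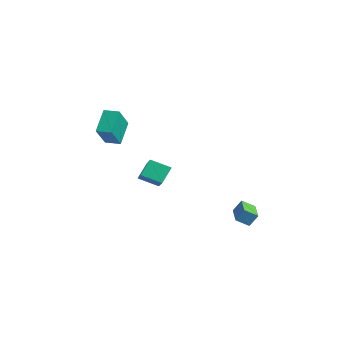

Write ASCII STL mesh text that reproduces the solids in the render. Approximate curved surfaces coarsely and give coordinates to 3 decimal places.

solid 
facet normal -0.924 0.375 0.075
outer loop
vertex 2.302 3.697 -3.144
vertex 2.566 4.444 -3.632
vertex 2.063 3.266 -3.932
endloop
endfacet
facet normal -0.284 -0.802 0.525
outer loop
vertex 3.514 2.676 -4.048
vertex 2.302 3.697 -3.144
vertex 2.063 3.266 -3.932
endloop
endfacet
facet normal -0.924 0.376 0.073
outer loop
vertex 2.063 3.266 -3.932
vertex 2.566 4.444 -3.632
vertex 2.328 4.012 -4.42
endloop
endfacet
facet normal -0.256 -0.464 -0.848
outer loop
vertex 2.328 4.012 -4.42
vertex 3.514 2.676 -4.048
vertex 2.063 3.266 -3.932
endloop
endfacet
facet normal 0.256 0.464 0.848
outer loop
vertex 2.302 3.697 -3.144
vertex 4.017 3.854 -3.748
vertex 2.566 4.444 -3.632
endloop
endfacet
facet normal -0.284 -0.802 0.525
outer loop
vertex 3.752 3.108 -3.26
vertex 2.302 3.697 -3.144
vertex 3.514 2.676 -4.048
endloop
endfacet
facet normal 0.256 0.464 0.848
outer loop
vertex 3.752 3.108 -3.26
vertex 4.017 3.854 -3.748
vertex 2.302 3.697 -3.144
endloop
endfacet
facet normal 0.284 0.802 -0.525
outer loop
vertex 2.566 4.444 -3.632
vertex 4.017 3.854 -3.748
vertex 2.328 4.012 -4.42
endloop
endfacet
facet normal -0.256 -0.464 -0.848
outer loop
vertex 3.778 3.423 -4.536
vertex 3.514 2.676 -4.048
vertex 2.328 4.012 -4.42
endloop
endfacet
facet normal 0.284 0.802 -0.525
outer loop
vertex 2.328 4.012 -4.42
vertex 4.017 3.854 -3.748
vertex 3.778 3.423 -4.536
endloop
endfacet
facet normal 0.924 -0.375 -0.074
outer loop
vertex 3.778 3.423 -4.536
vertex 3.752 3.108 -3.26
vertex 3.514 2.676 -4.048
endloop
endfacet
facet normal 0.923 -0.377 -0.074
outer loop
vertex 4.017 3.854 -3.748
vertex 3.752 3.108 -3.26
vertex 3.778 3.423 -4.536
endloop
endfacet
facet normal -0.500 -0.757 0.420
outer loop
vertex 3.008 -2.414 1.36
vertex 1.626 -1.956 0.542
vertex 3.32 -3.137 0.428
endloop
endfacet
facet normal 0.828 -0.274 0.490
outer loop
vertex 3.974 -2.144 -0.122
vertex 3.008 -2.414 1.36
vertex 3.32 -3.137 0.428
endloop
endfacet
facet normal -0.500 -0.758 0.420
outer loop
vertex 3.32 -3.137 0.428
vertex 1.626 -1.956 0.542
vertex 1.938 -2.678 -0.39
endloop
endfacet
facet normal 0.256 -0.592 -0.764
outer loop
vertex 1.938 -2.678 -0.39
vertex 3.974 -2.144 -0.122
vertex 3.32 -3.137 0.428
endloop
endfacet
facet normal -0.256 0.592 0.764
outer loop
vertex 3.008 -2.414 1.36
vertex 2.28 -0.963 -0.008
vertex 1.626 -1.956 0.542
endloop
endfacet
facet normal 0.828 -0.274 0.490
outer loop
vertex 3.662 -1.422 0.81
vertex 3.008 -2.414 1.36
vertex 3.974 -2.144 -0.122
endloop
endfacet
facet normal -0.256 0.592 0.764
outer loop
vertex 3.662 -1.422 0.81
vertex 2.28 -0.963 -0.008
vertex 3.008 -2.414 1.36
endloop
endfacet
facet normal -0.828 0.274 -0.489
outer loop
vertex 1.626 -1.956 0.542
vertex 2.28 -0.963 -0.008
vertex 1.938 -2.678 -0.39
endloop
endfacet
facet normal 0.256 -0.592 -0.764
outer loop
vertex 2.592 -1.686 -0.94
vertex 3.974 -2.144 -0.122
vertex 1.938 -2.678 -0.39
endloop
endfacet
facet normal -0.828 0.274 -0.490
outer loop
vertex 1.938 -2.678 -0.39
vertex 2.28 -0.963 -0.008
vertex 2.592 -1.686 -0.94
endloop
endfacet
facet normal 0.500 0.758 -0.420
outer loop
vertex 2.592 -1.686 -0.94
vertex 3.662 -1.422 0.81
vertex 3.974 -2.144 -0.122
endloop
endfacet
facet normal 0.500 0.757 -0.420
outer loop
vertex 2.28 -0.963 -0.008
vertex 3.662 -1.422 0.81
vertex 2.592 -1.686 -0.94
endloop
endfacet
facet normal -0.507 0.507 -0.697
outer loop
vertex -0.27 -3.184 3.333
vertex 0.392 -2.531 3.327
vertex 0.545 -4.024 2.129
endloop
endfacet
facet normal -0.713 -0.702 0.007
outer loop
vertex 1.508 -4.989 3.453
vertex -0.27 -3.184 3.333
vertex 0.545 -4.024 2.129
endloop
endfacet
facet normal -0.506 0.508 -0.697
outer loop
vertex 0.545 -4.024 2.129
vertex 0.392 -2.531 3.327
vertex 1.208 -3.371 2.123
endloop
endfacet
facet normal 0.486 -0.500 -0.717
outer loop
vertex 1.208 -3.371 2.123
vertex 1.508 -4.989 3.453
vertex 0.545 -4.024 2.129
endloop
endfacet
facet normal -0.486 0.499 0.717
outer loop
vertex -0.27 -3.184 3.333
vertex 1.355 -3.496 4.651
vertex 0.392 -2.531 3.327
endloop
endfacet
facet normal -0.713 -0.702 0.006
outer loop
vertex 0.692 -4.149 4.657
vertex -0.27 -3.184 3.333
vertex 1.508 -4.989 3.453
endloop
endfacet
facet normal -0.486 0.500 0.717
outer loop
vertex 0.692 -4.149 4.657
vertex 1.355 -3.496 4.651
vertex -0.27 -3.184 3.333
endloop
endfacet
facet normal 0.712 0.702 -0.007
outer loop
vertex 0.392 -2.531 3.327
vertex 1.355 -3.496 4.651
vertex 1.208 -3.371 2.123
endloop
endfacet
facet normal 0.486 -0.499 -0.717
outer loop
vertex 2.17 -4.336 3.447
vertex 1.508 -4.989 3.453
vertex 1.208 -3.371 2.123
endloop
endfacet
facet normal 0.713 0.701 -0.007
outer loop
vertex 1.208 -3.371 2.123
vertex 1.355 -3.496 4.651
vertex 2.17 -4.336 3.447
endloop
endfacet
facet normal 0.507 -0.507 0.697
outer loop
vertex 2.17 -4.336 3.447
vertex 0.692 -4.149 4.657
vertex 1.508 -4.989 3.453
endloop
endfacet
facet normal 0.506 -0.508 0.697
outer loop
vertex 1.355 -3.496 4.651
vertex 0.692 -4.149 4.657
vertex 2.17 -4.336 3.447
endloop
endfacet

endsolid


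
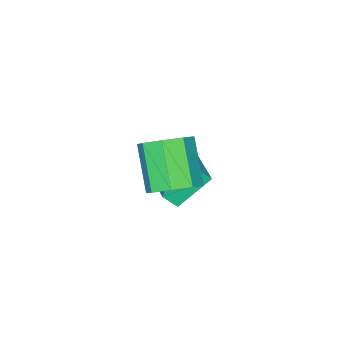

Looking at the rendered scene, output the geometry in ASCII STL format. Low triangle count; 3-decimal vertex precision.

solid 
facet normal -0.702 0.302 0.645
outer loop
vertex -1.621 -1.754 0.139
vertex -0.483 0.037 0.539
vertex -2.019 -1.364 -0.476
endloop
endfacet
facet normal -0.527 -0.830 -0.185
outer loop
vertex -0.777 -1.897 -1.619
vertex -1.621 -1.754 0.139
vertex -2.019 -1.364 -0.476
endloop
endfacet
facet normal -0.702 0.301 0.646
outer loop
vertex -2.019 -1.364 -0.476
vertex -0.483 0.037 0.539
vertex -0.881 0.428 -0.076
endloop
endfacet
facet normal -0.480 0.470 -0.741
outer loop
vertex -0.881 0.428 -0.076
vertex -0.777 -1.897 -1.619
vertex -2.019 -1.364 -0.476
endloop
endfacet
facet normal 0.480 -0.470 0.741
outer loop
vertex -1.621 -1.754 0.139
vertex 0.759 -0.496 -0.604
vertex -0.483 0.037 0.539
endloop
endfacet
facet normal -0.527 -0.829 -0.186
outer loop
vertex -0.379 -2.288 -1.004
vertex -1.621 -1.754 0.139
vertex -0.777 -1.897 -1.619
endloop
endfacet
facet normal 0.480 -0.470 0.741
outer loop
vertex -0.379 -2.288 -1.004
vertex 0.759 -0.496 -0.604
vertex -1.621 -1.754 0.139
endloop
endfacet
facet normal 0.527 0.829 0.186
outer loop
vertex -0.483 0.037 0.539
vertex 0.759 -0.496 -0.604
vertex -0.881 0.428 -0.076
endloop
endfacet
facet normal -0.480 0.470 -0.741
outer loop
vertex 0.361 -0.106 -1.219
vertex -0.777 -1.897 -1.619
vertex -0.881 0.428 -0.076
endloop
endfacet
facet normal 0.527 0.830 0.185
outer loop
vertex -0.881 0.428 -0.076
vertex 0.759 -0.496 -0.604
vertex 0.361 -0.106 -1.219
endloop
endfacet
facet normal 0.702 -0.302 -0.646
outer loop
vertex 0.361 -0.106 -1.219
vertex -0.379 -2.288 -1.004
vertex -0.777 -1.897 -1.619
endloop
endfacet
facet normal 0.702 -0.302 -0.645
outer loop
vertex 0.759 -0.496 -0.604
vertex -0.379 -2.288 -1.004
vertex 0.361 -0.106 -1.219
endloop
endfacet
facet normal 0.385 0.575 -0.722
outer loop
vertex 2.898 1.94 2.892
vertex 2.263 1.526 2.224
vertex 2.23 2.325 2.842
endloop
endfacet
facet normal 0.322 0.649 0.689
outer loop
vertex 2.898 1.94 2.892
vertex 2.23 2.325 2.842
vertex 2.111 0.767 4.364
endloop
endfacet
facet normal 0.322 0.649 0.689
outer loop
vertex 2.111 0.767 4.364
vertex 2.23 2.325 2.842
vertex 1.443 1.152 4.314
endloop
endfacet
facet normal -0.386 -0.575 0.721
outer loop
vertex 2.111 0.767 4.364
vertex 1.443 1.152 4.314
vertex 1.477 0.354 3.696
endloop
endfacet
facet normal 0.385 0.575 -0.722
outer loop
vertex 2.23 2.325 2.842
vertex 2.263 1.526 2.224
vertex 1.581 2.242 2.43
endloop
endfacet
facet normal -0.384 0.811 0.441
outer loop
vertex 2.23 2.325 2.842
vertex 1.581 2.242 2.43
vertex 1.443 1.152 4.314
endloop
endfacet
facet normal -0.384 0.811 0.441
outer loop
vertex 1.443 1.152 4.314
vertex 1.581 2.242 2.43
vertex 0.794 1.069 3.902
endloop
endfacet
facet normal -0.385 -0.575 0.722
outer loop
vertex 1.443 1.152 4.314
vertex 0.794 1.069 3.902
vertex 1.477 0.354 3.696
endloop
endfacet
facet normal 0.386 0.575 -0.722
outer loop
vertex 1.581 2.242 2.43
vertex 2.263 1.526 2.224
vertex 1.332 1.74 1.897
endloop
endfacet
facet normal -0.865 0.498 -0.065
outer loop
vertex 1.581 2.242 2.43
vertex 1.332 1.74 1.897
vertex 0.794 1.069 3.902
endloop
endfacet
facet normal -0.865 0.498 -0.065
outer loop
vertex 0.794 1.069 3.902
vertex 1.332 1.74 1.897
vertex 0.545 0.567 3.369
endloop
endfacet
facet normal -0.385 -0.575 0.722
outer loop
vertex 0.794 1.069 3.902
vertex 0.545 0.567 3.369
vertex 1.477 0.354 3.696
endloop
endfacet
facet normal 0.386 0.575 -0.722
outer loop
vertex 1.332 1.74 1.897
vertex 2.263 1.526 2.224
vertex 1.629 1.113 1.556
endloop
endfacet
facet normal -0.839 -0.107 -0.534
outer loop
vertex 1.332 1.74 1.897
vertex 1.629 1.113 1.556
vertex 0.545 0.567 3.369
endloop
endfacet
facet normal -0.839 -0.107 -0.534
outer loop
vertex 0.545 0.567 3.369
vertex 1.629 1.113 1.556
vertex 0.842 -0.06 3.028
endloop
endfacet
facet normal -0.385 -0.575 0.722
outer loop
vertex 0.545 0.567 3.369
vertex 0.842 -0.06 3.028
vertex 1.477 0.354 3.696
endloop
endfacet
facet normal 0.386 0.575 -0.721
outer loop
vertex 1.629 1.113 1.556
vertex 2.263 1.526 2.224
vertex 2.297 0.728 1.606
endloop
endfacet
facet normal -0.322 -0.649 -0.689
outer loop
vertex 1.629 1.113 1.556
vertex 2.297 0.728 1.606
vertex 0.842 -0.06 3.028
endloop
endfacet
facet normal -0.322 -0.649 -0.689
outer loop
vertex 0.842 -0.06 3.028
vertex 2.297 0.728 1.606
vertex 1.51 -0.445 3.078
endloop
endfacet
facet normal -0.385 -0.575 0.722
outer loop
vertex 0.842 -0.06 3.028
vertex 1.51 -0.445 3.078
vertex 1.477 0.354 3.696
endloop
endfacet
facet normal 0.385 0.575 -0.722
outer loop
vertex 2.297 0.728 1.606
vertex 2.263 1.526 2.224
vertex 2.946 0.811 2.018
endloop
endfacet
facet normal 0.384 -0.811 -0.441
outer loop
vertex 2.297 0.728 1.606
vertex 2.946 0.811 2.018
vertex 1.51 -0.445 3.078
endloop
endfacet
facet normal 0.384 -0.811 -0.441
outer loop
vertex 1.51 -0.445 3.078
vertex 2.946 0.811 2.018
vertex 2.159 -0.362 3.49
endloop
endfacet
facet normal -0.385 -0.575 0.722
outer loop
vertex 1.51 -0.445 3.078
vertex 2.159 -0.362 3.49
vertex 1.477 0.354 3.696
endloop
endfacet
facet normal 0.385 0.575 -0.722
outer loop
vertex 2.946 0.811 2.018
vertex 2.263 1.526 2.224
vertex 3.195 1.313 2.551
endloop
endfacet
facet normal 0.865 -0.498 0.065
outer loop
vertex 2.946 0.811 2.018
vertex 3.195 1.313 2.551
vertex 2.159 -0.362 3.49
endloop
endfacet
facet normal 0.865 -0.498 0.065
outer loop
vertex 2.159 -0.362 3.49
vertex 3.195 1.313 2.551
vertex 2.408 0.14 4.023
endloop
endfacet
facet normal -0.386 -0.575 0.722
outer loop
vertex 2.159 -0.362 3.49
vertex 2.408 0.14 4.023
vertex 1.477 0.354 3.696
endloop
endfacet
facet normal 0.385 0.575 -0.722
outer loop
vertex 3.195 1.313 2.551
vertex 2.263 1.526 2.224
vertex 2.898 1.94 2.892
endloop
endfacet
facet normal 0.839 0.107 0.534
outer loop
vertex 3.195 1.313 2.551
vertex 2.898 1.94 2.892
vertex 2.408 0.14 4.023
endloop
endfacet
facet normal 0.839 0.107 0.534
outer loop
vertex 2.408 0.14 4.023
vertex 2.898 1.94 2.892
vertex 2.111 0.767 4.364
endloop
endfacet
facet normal -0.386 -0.575 0.722
outer loop
vertex 2.408 0.14 4.023
vertex 2.111 0.767 4.364
vertex 1.477 0.354 3.696
endloop
endfacet

endsolid


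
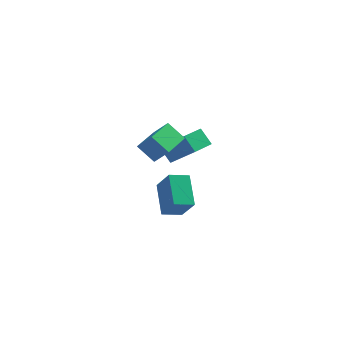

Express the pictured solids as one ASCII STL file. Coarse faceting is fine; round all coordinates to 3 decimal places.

solid 
facet normal -0.702 0.273 0.658
outer loop
vertex 1.309 -1.965 3.147
vertex 1.897 -0.338 3.099
vertex 0.608 -1.737 2.304
endloop
endfacet
facet normal -0.340 -0.940 0.028
outer loop
vertex 1.443 -2.062 1.521
vertex 1.309 -1.965 3.147
vertex 0.608 -1.737 2.304
endloop
endfacet
facet normal -0.702 0.273 0.658
outer loop
vertex 0.608 -1.737 2.304
vertex 1.897 -0.338 3.099
vertex 1.196 -0.11 2.256
endloop
endfacet
facet normal -0.626 0.204 -0.752
outer loop
vertex 1.196 -0.11 2.256
vertex 1.443 -2.062 1.521
vertex 0.608 -1.737 2.304
endloop
endfacet
facet normal 0.626 -0.204 0.752
outer loop
vertex 1.309 -1.965 3.147
vertex 2.732 -0.663 2.316
vertex 1.897 -0.338 3.099
endloop
endfacet
facet normal -0.340 -0.940 0.028
outer loop
vertex 2.144 -2.29 2.364
vertex 1.309 -1.965 3.147
vertex 1.443 -2.062 1.521
endloop
endfacet
facet normal 0.626 -0.204 0.752
outer loop
vertex 2.144 -2.29 2.364
vertex 2.732 -0.663 2.316
vertex 1.309 -1.965 3.147
endloop
endfacet
facet normal 0.340 0.940 -0.028
outer loop
vertex 1.897 -0.338 3.099
vertex 2.732 -0.663 2.316
vertex 1.196 -0.11 2.256
endloop
endfacet
facet normal -0.626 0.204 -0.752
outer loop
vertex 2.031 -0.435 1.473
vertex 1.443 -2.062 1.521
vertex 1.196 -0.11 2.256
endloop
endfacet
facet normal 0.340 0.940 -0.028
outer loop
vertex 1.196 -0.11 2.256
vertex 2.732 -0.663 2.316
vertex 2.031 -0.435 1.473
endloop
endfacet
facet normal 0.702 -0.273 -0.658
outer loop
vertex 2.031 -0.435 1.473
vertex 2.144 -2.29 2.364
vertex 1.443 -2.062 1.521
endloop
endfacet
facet normal 0.702 -0.273 -0.658
outer loop
vertex 2.732 -0.663 2.316
vertex 2.144 -2.29 2.364
vertex 2.031 -0.435 1.473
endloop
endfacet
facet normal -0.516 -0.850 0.106
outer loop
vertex 2.369 2.66 0.278
vertex 1.086 3.277 -1.025
vertex 2.952 2.207 -0.511
endloop
endfacet
facet normal 0.665 -0.320 0.675
outer loop
vertex 3.654 3.363 -0.655
vertex 2.369 2.66 0.278
vertex 2.952 2.207 -0.511
endloop
endfacet
facet normal -0.516 -0.850 0.105
outer loop
vertex 2.952 2.207 -0.511
vertex 1.086 3.277 -1.025
vertex 1.669 2.825 -1.814
endloop
endfacet
facet normal 0.540 -0.419 -0.730
outer loop
vertex 1.669 2.825 -1.814
vertex 3.654 3.363 -0.655
vertex 2.952 2.207 -0.511
endloop
endfacet
facet normal -0.540 0.419 0.730
outer loop
vertex 2.369 2.66 0.278
vertex 1.788 4.433 -1.169
vertex 1.086 3.277 -1.025
endloop
endfacet
facet normal 0.665 -0.320 0.675
outer loop
vertex 3.071 3.815 0.134
vertex 2.369 2.66 0.278
vertex 3.654 3.363 -0.655
endloop
endfacet
facet normal -0.540 0.419 0.730
outer loop
vertex 3.071 3.815 0.134
vertex 1.788 4.433 -1.169
vertex 2.369 2.66 0.278
endloop
endfacet
facet normal -0.665 0.320 -0.675
outer loop
vertex 1.086 3.277 -1.025
vertex 1.788 4.433 -1.169
vertex 1.669 2.825 -1.814
endloop
endfacet
facet normal 0.540 -0.419 -0.730
outer loop
vertex 2.371 3.98 -1.958
vertex 3.654 3.363 -0.655
vertex 1.669 2.825 -1.814
endloop
endfacet
facet normal -0.665 0.320 -0.675
outer loop
vertex 1.669 2.825 -1.814
vertex 1.788 4.433 -1.169
vertex 2.371 3.98 -1.958
endloop
endfacet
facet normal 0.516 0.850 -0.106
outer loop
vertex 2.371 3.98 -1.958
vertex 3.071 3.815 0.134
vertex 3.654 3.363 -0.655
endloop
endfacet
facet normal 0.517 0.850 -0.106
outer loop
vertex 1.788 4.433 -1.169
vertex 3.071 3.815 0.134
vertex 2.371 3.98 -1.958
endloop
endfacet
facet normal -0.425 0.428 -0.798
outer loop
vertex 0.961 2.962 -3.635
vertex 1.937 3.409 -3.915
vertex 1.371 1.408 -4.686
endloop
endfacet
facet normal -0.880 -0.403 0.252
outer loop
vertex 2.063 0.711 -3.385
vertex 0.961 2.962 -3.635
vertex 1.371 1.408 -4.686
endloop
endfacet
facet normal -0.425 0.428 -0.798
outer loop
vertex 1.371 1.408 -4.686
vertex 1.937 3.409 -3.915
vertex 2.347 1.855 -4.966
endloop
endfacet
facet normal 0.214 -0.809 -0.547
outer loop
vertex 2.347 1.855 -4.966
vertex 2.063 0.711 -3.385
vertex 1.371 1.408 -4.686
endloop
endfacet
facet normal -0.214 0.809 0.547
outer loop
vertex 0.961 2.962 -3.635
vertex 2.629 2.712 -2.614
vertex 1.937 3.409 -3.915
endloop
endfacet
facet normal -0.880 -0.403 0.252
outer loop
vertex 1.653 2.265 -2.334
vertex 0.961 2.962 -3.635
vertex 2.063 0.711 -3.385
endloop
endfacet
facet normal -0.214 0.809 0.547
outer loop
vertex 1.653 2.265 -2.334
vertex 2.629 2.712 -2.614
vertex 0.961 2.962 -3.635
endloop
endfacet
facet normal 0.880 0.403 -0.252
outer loop
vertex 1.937 3.409 -3.915
vertex 2.629 2.712 -2.614
vertex 2.347 1.855 -4.966
endloop
endfacet
facet normal 0.214 -0.809 -0.547
outer loop
vertex 3.039 1.158 -3.665
vertex 2.063 0.711 -3.385
vertex 2.347 1.855 -4.966
endloop
endfacet
facet normal 0.880 0.403 -0.252
outer loop
vertex 2.347 1.855 -4.966
vertex 2.629 2.712 -2.614
vertex 3.039 1.158 -3.665
endloop
endfacet
facet normal 0.425 -0.428 0.798
outer loop
vertex 3.039 1.158 -3.665
vertex 1.653 2.265 -2.334
vertex 2.063 0.711 -3.385
endloop
endfacet
facet normal 0.425 -0.428 0.798
outer loop
vertex 2.629 2.712 -2.614
vertex 1.653 2.265 -2.334
vertex 3.039 1.158 -3.665
endloop
endfacet

endsolid


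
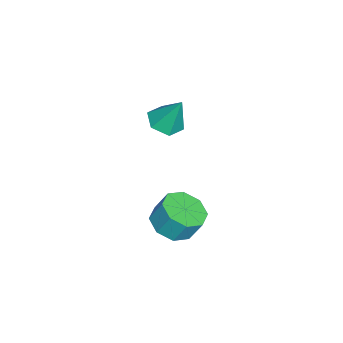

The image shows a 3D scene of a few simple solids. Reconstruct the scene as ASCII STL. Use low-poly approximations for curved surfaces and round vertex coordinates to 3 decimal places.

solid 
facet normal -0.125 -0.430 -0.894
outer loop
vertex 0.156 -0.458 1.591
vertex -0.567 -0.007 1.475
vertex 0.187 0.315 1.215
endloop
endfacet
facet normal 0.959 0.092 0.268
outer loop
vertex 0.156 -0.458 1.591
vertex 0.187 0.315 1.215
vertex -0.353 0.727 3.005
endloop
endfacet
facet normal -0.125 -0.429 -0.895
outer loop
vertex 0.187 0.315 1.215
vertex -0.567 -0.007 1.475
vertex -0.536 0.766 1.1
endloop
endfacet
facet normal 0.533 0.846 -0.034
outer loop
vertex 0.187 0.315 1.215
vertex -0.536 0.766 1.1
vertex -0.353 0.727 3.005
endloop
endfacet
facet normal -0.125 -0.429 -0.895
outer loop
vertex -0.536 0.766 1.1
vertex -0.567 -0.007 1.475
vertex -1.29 0.444 1.36
endloop
endfacet
facet normal -0.376 0.925 0.055
outer loop
vertex -0.536 0.766 1.1
vertex -1.29 0.444 1.36
vertex -0.353 0.727 3.005
endloop
endfacet
facet normal -0.125 -0.429 -0.895
outer loop
vertex -1.29 0.444 1.36
vertex -0.567 -0.007 1.475
vertex -1.321 -0.329 1.735
endloop
endfacet
facet normal -0.859 0.251 0.446
outer loop
vertex -1.29 0.444 1.36
vertex -1.321 -0.329 1.735
vertex -0.353 0.727 3.005
endloop
endfacet
facet normal -0.125 -0.430 -0.894
outer loop
vertex -1.321 -0.329 1.735
vertex -0.567 -0.007 1.475
vertex -0.598 -0.78 1.851
endloop
endfacet
facet normal -0.433 -0.502 0.748
outer loop
vertex -1.321 -0.329 1.735
vertex -0.598 -0.78 1.851
vertex -0.353 0.727 3.005
endloop
endfacet
facet normal -0.125 -0.430 -0.894
outer loop
vertex -0.598 -0.78 1.851
vertex -0.567 -0.007 1.475
vertex 0.156 -0.458 1.591
endloop
endfacet
facet normal 0.476 -0.582 0.659
outer loop
vertex -0.598 -0.78 1.851
vertex 0.156 -0.458 1.591
vertex -0.353 0.727 3.005
endloop
endfacet
facet normal -0.018 -0.460 -0.888
outer loop
vertex 2.373 0.245 -3.195
vertex 1.439 0.679 -3.401
vertex 2.439 0.956 -3.565
endloop
endfacet
facet normal 0.996 -0.081 0.023
outer loop
vertex 2.373 0.245 -3.195
vertex 2.439 0.956 -3.565
vertex 2.394 0.807 -2.112
endloop
endfacet
facet normal 0.996 -0.081 0.023
outer loop
vertex 2.394 0.807 -2.112
vertex 2.439 0.956 -3.565
vertex 2.46 1.517 -2.482
endloop
endfacet
facet normal 0.017 0.461 0.887
outer loop
vertex 2.394 0.807 -2.112
vertex 2.46 1.517 -2.482
vertex 1.461 1.241 -2.319
endloop
endfacet
facet normal -0.018 -0.461 -0.887
outer loop
vertex 2.439 0.956 -3.565
vertex 1.439 0.679 -3.401
vertex 1.919 1.504 -3.839
endloop
endfacet
facet normal 0.762 0.569 -0.309
outer loop
vertex 2.439 0.956 -3.565
vertex 1.919 1.504 -3.839
vertex 2.46 1.517 -2.482
endloop
endfacet
facet normal 0.763 0.567 -0.310
outer loop
vertex 2.46 1.517 -2.482
vertex 1.919 1.504 -3.839
vertex 1.941 2.066 -2.756
endloop
endfacet
facet normal 0.018 0.460 0.888
outer loop
vertex 2.46 1.517 -2.482
vertex 1.941 2.066 -2.756
vertex 1.461 1.241 -2.319
endloop
endfacet
facet normal -0.017 -0.461 -0.887
outer loop
vertex 1.919 1.504 -3.839
vertex 1.439 0.679 -3.401
vertex 1.119 1.569 -3.857
endloop
endfacet
facet normal 0.082 0.884 -0.460
outer loop
vertex 1.919 1.504 -3.839
vertex 1.119 1.569 -3.857
vertex 1.941 2.066 -2.756
endloop
endfacet
facet normal 0.082 0.884 -0.460
outer loop
vertex 1.941 2.066 -2.756
vertex 1.119 1.569 -3.857
vertex 1.14 2.131 -2.774
endloop
endfacet
facet normal 0.017 0.460 0.888
outer loop
vertex 1.941 2.066 -2.756
vertex 1.14 2.131 -2.774
vertex 1.461 1.241 -2.319
endloop
endfacet
facet normal -0.018 -0.461 -0.887
outer loop
vertex 1.119 1.569 -3.857
vertex 1.439 0.679 -3.401
vertex 0.506 1.113 -3.608
endloop
endfacet
facet normal -0.646 0.682 -0.342
outer loop
vertex 1.119 1.569 -3.857
vertex 0.506 1.113 -3.608
vertex 1.14 2.131 -2.774
endloop
endfacet
facet normal -0.646 0.682 -0.342
outer loop
vertex 1.14 2.131 -2.774
vertex 0.506 1.113 -3.608
vertex 0.527 1.675 -2.525
endloop
endfacet
facet normal 0.018 0.460 0.888
outer loop
vertex 1.14 2.131 -2.774
vertex 0.527 1.675 -2.525
vertex 1.461 1.241 -2.319
endloop
endfacet
facet normal -0.017 -0.461 -0.887
outer loop
vertex 0.506 1.113 -3.608
vertex 1.439 0.679 -3.401
vertex 0.44 0.403 -3.238
endloop
endfacet
facet normal -0.996 0.081 -0.023
outer loop
vertex 0.506 1.113 -3.608
vertex 0.44 0.403 -3.238
vertex 0.527 1.675 -2.525
endloop
endfacet
facet normal -0.996 0.081 -0.023
outer loop
vertex 0.527 1.675 -2.525
vertex 0.44 0.403 -3.238
vertex 0.461 0.964 -2.155
endloop
endfacet
facet normal 0.018 0.460 0.888
outer loop
vertex 0.527 1.675 -2.525
vertex 0.461 0.964 -2.155
vertex 1.461 1.241 -2.319
endloop
endfacet
facet normal -0.018 -0.460 -0.888
outer loop
vertex 0.44 0.403 -3.238
vertex 1.439 0.679 -3.401
vertex 0.959 -0.146 -2.964
endloop
endfacet
facet normal -0.763 -0.567 0.309
outer loop
vertex 0.44 0.403 -3.238
vertex 0.959 -0.146 -2.964
vertex 0.461 0.964 -2.155
endloop
endfacet
facet normal -0.762 -0.568 0.310
outer loop
vertex 0.461 0.964 -2.155
vertex 0.959 -0.146 -2.964
vertex 0.981 0.416 -1.881
endloop
endfacet
facet normal 0.018 0.461 0.887
outer loop
vertex 0.461 0.964 -2.155
vertex 0.981 0.416 -1.881
vertex 1.461 1.241 -2.319
endloop
endfacet
facet normal -0.017 -0.460 -0.888
outer loop
vertex 0.959 -0.146 -2.964
vertex 1.439 0.679 -3.401
vertex 1.76 -0.211 -2.946
endloop
endfacet
facet normal -0.082 -0.884 0.460
outer loop
vertex 0.959 -0.146 -2.964
vertex 1.76 -0.211 -2.946
vertex 0.981 0.416 -1.881
endloop
endfacet
facet normal -0.082 -0.884 0.460
outer loop
vertex 0.981 0.416 -1.881
vertex 1.76 -0.211 -2.946
vertex 1.781 0.351 -1.863
endloop
endfacet
facet normal 0.017 0.461 0.887
outer loop
vertex 0.981 0.416 -1.881
vertex 1.781 0.351 -1.863
vertex 1.461 1.241 -2.319
endloop
endfacet
facet normal -0.018 -0.460 -0.888
outer loop
vertex 1.76 -0.211 -2.946
vertex 1.439 0.679 -3.401
vertex 2.373 0.245 -3.195
endloop
endfacet
facet normal 0.646 -0.682 0.342
outer loop
vertex 1.76 -0.211 -2.946
vertex 2.373 0.245 -3.195
vertex 1.781 0.351 -1.863
endloop
endfacet
facet normal 0.646 -0.682 0.342
outer loop
vertex 1.781 0.351 -1.863
vertex 2.373 0.245 -3.195
vertex 2.394 0.807 -2.112
endloop
endfacet
facet normal 0.018 0.461 0.887
outer loop
vertex 1.781 0.351 -1.863
vertex 2.394 0.807 -2.112
vertex 1.461 1.241 -2.319
endloop
endfacet

endsolid


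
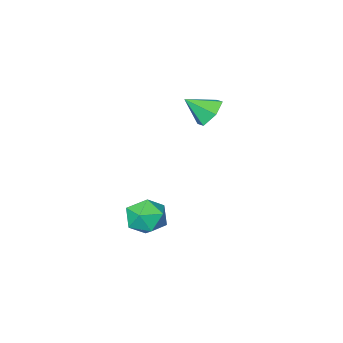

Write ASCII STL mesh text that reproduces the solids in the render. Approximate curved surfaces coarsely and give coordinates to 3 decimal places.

solid 
facet normal -0.298 0.945 -0.134
outer loop
vertex 1.906 -0.579 -3.793
vertex 0.83 -0.94 -3.948
vertex 1.199 -0.675 -2.896
endloop
endfacet
facet normal 0.264 0.915 0.306
outer loop
vertex 1.906 -0.579 -3.793
vertex 1.199 -0.675 -2.896
vertex 2.289 -1.019 -2.806
endloop
endfacet
facet normal 0.799 0.599 -0.043
outer loop
vertex 1.906 -0.579 -3.793
vertex 2.289 -1.019 -2.806
vertex 2.593 -1.496 -3.803
endloop
endfacet
facet normal 0.569 0.434 -0.699
outer loop
vertex 1.906 -0.579 -3.793
vertex 2.593 -1.496 -3.803
vertex 1.691 -1.448 -4.508
endloop
endfacet
facet normal -0.109 0.647 -0.754
outer loop
vertex 1.906 -0.579 -3.793
vertex 1.691 -1.448 -4.508
vertex 0.83 -0.94 -3.948
endloop
endfacet
facet normal 0.087 0.502 0.861
outer loop
vertex 2.289 -1.019 -2.806
vertex 1.199 -0.675 -2.896
vertex 1.449 -1.652 -2.352
endloop
endfacet
facet normal -0.821 0.551 0.149
outer loop
vertex 1.199 -0.675 -2.896
vertex 0.83 -0.94 -3.948
vertex 0.547 -1.604 -3.057
endloop
endfacet
facet normal -0.515 0.070 -0.855
outer loop
vertex 0.83 -0.94 -3.948
vertex 1.691 -1.448 -4.508
vertex 0.851 -2.081 -4.054
endloop
endfacet
facet normal 0.583 -0.276 -0.764
outer loop
vertex 1.691 -1.448 -4.508
vertex 2.593 -1.496 -3.803
vertex 1.941 -2.425 -3.964
endloop
endfacet
facet normal 0.955 -0.010 0.296
outer loop
vertex 2.593 -1.496 -3.803
vertex 2.289 -1.019 -2.806
vertex 2.31 -2.16 -2.912
endloop
endfacet
facet normal -0.569 -0.434 0.699
outer loop
vertex 1.234 -2.521 -3.067
vertex 1.449 -1.652 -2.352
vertex 0.547 -1.604 -3.057
endloop
endfacet
facet normal -0.799 -0.599 0.043
outer loop
vertex 1.234 -2.521 -3.067
vertex 0.547 -1.604 -3.057
vertex 0.851 -2.081 -4.054
endloop
endfacet
facet normal -0.264 -0.915 -0.306
outer loop
vertex 1.234 -2.521 -3.067
vertex 0.851 -2.081 -4.054
vertex 1.941 -2.425 -3.964
endloop
endfacet
facet normal 0.298 -0.945 0.134
outer loop
vertex 1.234 -2.521 -3.067
vertex 1.941 -2.425 -3.964
vertex 2.31 -2.16 -2.912
endloop
endfacet
facet normal 0.109 -0.647 0.754
outer loop
vertex 1.234 -2.521 -3.067
vertex 2.31 -2.16 -2.912
vertex 1.449 -1.652 -2.352
endloop
endfacet
facet normal -0.583 0.276 0.764
outer loop
vertex 0.547 -1.604 -3.057
vertex 1.449 -1.652 -2.352
vertex 1.199 -0.675 -2.896
endloop
endfacet
facet normal -0.955 0.010 -0.296
outer loop
vertex 0.851 -2.081 -4.054
vertex 0.547 -1.604 -3.057
vertex 0.83 -0.94 -3.948
endloop
endfacet
facet normal -0.087 -0.502 -0.861
outer loop
vertex 1.941 -2.425 -3.964
vertex 0.851 -2.081 -4.054
vertex 1.691 -1.448 -4.508
endloop
endfacet
facet normal 0.821 -0.551 -0.149
outer loop
vertex 2.31 -2.16 -2.912
vertex 1.941 -2.425 -3.964
vertex 2.593 -1.496 -3.803
endloop
endfacet
facet normal 0.515 -0.070 0.855
outer loop
vertex 1.449 -1.652 -2.352
vertex 2.31 -2.16 -2.912
vertex 2.289 -1.019 -2.806
endloop
endfacet
facet normal -0.664 0.443 -0.602
outer loop
vertex -1.338 -1.131 2.047
vertex -2.052 -1.646 2.456
vertex -1.806 -0.781 2.821
endloop
endfacet
facet normal 0.822 0.502 0.270
outer loop
vertex -1.338 -1.131 2.047
vertex -1.806 -0.781 2.821
vertex -1.048 -2.314 3.364
endloop
endfacet
facet normal -0.664 0.443 -0.602
outer loop
vertex -1.806 -0.781 2.821
vertex -2.052 -1.646 2.456
vertex -2.52 -1.296 3.23
endloop
endfacet
facet normal 0.207 0.416 0.885
outer loop
vertex -1.806 -0.781 2.821
vertex -2.52 -1.296 3.23
vertex -1.048 -2.314 3.364
endloop
endfacet
facet normal -0.664 0.443 -0.602
outer loop
vertex -2.52 -1.296 3.23
vertex -2.052 -1.646 2.456
vertex -2.765 -2.16 2.864
endloop
endfacet
facet normal -0.291 -0.302 0.908
outer loop
vertex -2.52 -1.296 3.23
vertex -2.765 -2.16 2.864
vertex -1.048 -2.314 3.364
endloop
endfacet
facet normal -0.664 0.443 -0.602
outer loop
vertex -2.765 -2.16 2.864
vertex -2.052 -1.646 2.456
vertex -2.297 -2.51 2.09
endloop
endfacet
facet normal -0.176 -0.933 0.316
outer loop
vertex -2.765 -2.16 2.864
vertex -2.297 -2.51 2.09
vertex -1.048 -2.314 3.364
endloop
endfacet
facet normal -0.664 0.443 -0.602
outer loop
vertex -2.297 -2.51 2.09
vertex -2.052 -1.646 2.456
vertex -1.583 -1.995 1.681
endloop
endfacet
facet normal 0.439 -0.847 -0.300
outer loop
vertex -2.297 -2.51 2.09
vertex -1.583 -1.995 1.681
vertex -1.048 -2.314 3.364
endloop
endfacet
facet normal -0.664 0.443 -0.602
outer loop
vertex -1.583 -1.995 1.681
vertex -2.052 -1.646 2.456
vertex -1.338 -1.131 2.047
endloop
endfacet
facet normal 0.938 -0.129 -0.323
outer loop
vertex -1.583 -1.995 1.681
vertex -1.338 -1.131 2.047
vertex -1.048 -2.314 3.364
endloop
endfacet

endsolid


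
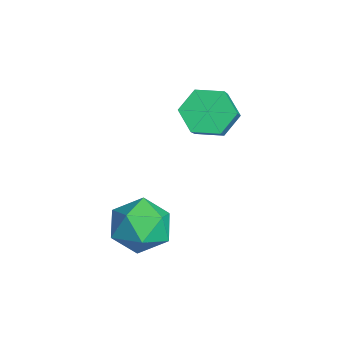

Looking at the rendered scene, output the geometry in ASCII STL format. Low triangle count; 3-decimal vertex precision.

solid 
facet normal -0.152 0.706 0.692
outer loop
vertex 2.931 1.806 -0.778
vertex 2.775 1.009 0.001
vertex 3.807 1.416 -0.188
endloop
endfacet
facet normal 0.293 0.938 0.184
outer loop
vertex 2.931 1.806 -0.778
vertex 3.807 1.416 -0.188
vertex 3.91 1.601 -1.293
endloop
endfacet
facet normal -0.045 0.896 -0.443
outer loop
vertex 2.931 1.806 -0.778
vertex 3.91 1.601 -1.293
vertex 2.942 1.308 -1.787
endloop
endfacet
facet normal -0.700 0.637 -0.322
outer loop
vertex 2.931 1.806 -0.778
vertex 2.942 1.308 -1.787
vertex 2.241 0.942 -0.987
endloop
endfacet
facet normal -0.766 0.520 0.379
outer loop
vertex 2.931 1.806 -0.778
vertex 2.241 0.942 -0.987
vertex 2.775 1.009 0.001
endloop
endfacet
facet normal 0.853 0.496 0.163
outer loop
vertex 3.91 1.601 -1.293
vertex 3.807 1.416 -0.188
vertex 4.359 0.678 -0.833
endloop
endfacet
facet normal 0.133 0.120 0.984
outer loop
vertex 3.807 1.416 -0.188
vertex 2.775 1.009 0.001
vertex 3.658 0.312 -0.033
endloop
endfacet
facet normal -0.860 -0.181 0.477
outer loop
vertex 2.775 1.009 0.001
vertex 2.241 0.942 -0.987
vertex 2.69 0.019 -0.527
endloop
endfacet
facet normal -0.754 0.010 -0.657
outer loop
vertex 2.241 0.942 -0.987
vertex 2.942 1.308 -1.787
vertex 2.793 0.204 -1.632
endloop
endfacet
facet normal 0.305 0.428 -0.851
outer loop
vertex 2.942 1.308 -1.787
vertex 3.91 1.601 -1.293
vertex 3.825 0.611 -1.821
endloop
endfacet
facet normal 0.700 -0.637 0.322
outer loop
vertex 3.669 -0.186 -1.042
vertex 4.359 0.678 -0.833
vertex 3.658 0.312 -0.033
endloop
endfacet
facet normal 0.045 -0.896 0.443
outer loop
vertex 3.669 -0.186 -1.042
vertex 3.658 0.312 -0.033
vertex 2.69 0.019 -0.527
endloop
endfacet
facet normal -0.293 -0.938 -0.184
outer loop
vertex 3.669 -0.186 -1.042
vertex 2.69 0.019 -0.527
vertex 2.793 0.204 -1.632
endloop
endfacet
facet normal 0.152 -0.706 -0.692
outer loop
vertex 3.669 -0.186 -1.042
vertex 2.793 0.204 -1.632
vertex 3.825 0.611 -1.821
endloop
endfacet
facet normal 0.766 -0.520 -0.379
outer loop
vertex 3.669 -0.186 -1.042
vertex 3.825 0.611 -1.821
vertex 4.359 0.678 -0.833
endloop
endfacet
facet normal 0.754 -0.010 0.657
outer loop
vertex 3.658 0.312 -0.033
vertex 4.359 0.678 -0.833
vertex 3.807 1.416 -0.188
endloop
endfacet
facet normal -0.305 -0.428 0.851
outer loop
vertex 2.69 0.019 -0.527
vertex 3.658 0.312 -0.033
vertex 2.775 1.009 0.001
endloop
endfacet
facet normal -0.853 -0.496 -0.163
outer loop
vertex 2.793 0.204 -1.632
vertex 2.69 0.019 -0.527
vertex 2.241 0.942 -0.987
endloop
endfacet
facet normal -0.133 -0.120 -0.984
outer loop
vertex 3.825 0.611 -1.821
vertex 2.793 0.204 -1.632
vertex 2.942 1.308 -1.787
endloop
endfacet
facet normal 0.860 0.181 -0.477
outer loop
vertex 4.359 0.678 -0.833
vertex 3.825 0.611 -1.821
vertex 3.91 1.601 -1.293
endloop
endfacet
facet normal -0.716 0.255 -0.650
outer loop
vertex 1.272 3.91 1.431
vertex 0.609 3.626 2.05
vertex 0.917 4.525 2.063
endloop
endfacet
facet normal 0.589 0.719 -0.369
outer loop
vertex 1.272 3.91 1.431
vertex 0.917 4.525 2.063
vertex 2.153 3.598 2.23
endloop
endfacet
facet normal 0.589 0.719 -0.368
outer loop
vertex 2.153 3.598 2.23
vertex 0.917 4.525 2.063
vertex 1.798 4.212 2.862
endloop
endfacet
facet normal 0.717 -0.254 0.649
outer loop
vertex 2.153 3.598 2.23
vertex 1.798 4.212 2.862
vertex 1.491 3.314 2.85
endloop
endfacet
facet normal -0.717 0.255 -0.649
outer loop
vertex 0.917 4.525 2.063
vertex 0.609 3.626 2.05
vertex 0.255 4.241 2.682
endloop
endfacet
facet normal -0.028 0.920 0.392
outer loop
vertex 0.917 4.525 2.063
vertex 0.255 4.241 2.682
vertex 1.798 4.212 2.862
endloop
endfacet
facet normal -0.028 0.920 0.390
outer loop
vertex 1.798 4.212 2.862
vertex 0.255 4.241 2.682
vertex 1.136 3.929 3.481
endloop
endfacet
facet normal 0.716 -0.254 0.650
outer loop
vertex 1.798 4.212 2.862
vertex 1.136 3.929 3.481
vertex 1.491 3.314 2.85
endloop
endfacet
facet normal -0.717 0.254 -0.649
outer loop
vertex 0.255 4.241 2.682
vertex 0.609 3.626 2.05
vertex -0.053 3.342 2.67
endloop
endfacet
facet normal -0.618 0.202 0.760
outer loop
vertex 0.255 4.241 2.682
vertex -0.053 3.342 2.67
vertex 1.136 3.929 3.481
endloop
endfacet
facet normal -0.618 0.202 0.760
outer loop
vertex 1.136 3.929 3.481
vertex -0.053 3.342 2.67
vertex 0.828 3.03 3.469
endloop
endfacet
facet normal 0.716 -0.254 0.650
outer loop
vertex 1.136 3.929 3.481
vertex 0.828 3.03 3.469
vertex 1.491 3.314 2.85
endloop
endfacet
facet normal -0.717 0.254 -0.649
outer loop
vertex -0.053 3.342 2.67
vertex 0.609 3.626 2.05
vertex 0.302 2.728 2.038
endloop
endfacet
facet normal -0.589 -0.720 0.368
outer loop
vertex -0.053 3.342 2.67
vertex 0.302 2.728 2.038
vertex 0.828 3.03 3.469
endloop
endfacet
facet normal -0.590 -0.719 0.368
outer loop
vertex 0.828 3.03 3.469
vertex 0.302 2.728 2.038
vertex 1.183 2.415 2.837
endloop
endfacet
facet normal 0.716 -0.255 0.650
outer loop
vertex 0.828 3.03 3.469
vertex 1.183 2.415 2.837
vertex 1.491 3.314 2.85
endloop
endfacet
facet normal -0.716 0.254 -0.650
outer loop
vertex 0.302 2.728 2.038
vertex 0.609 3.626 2.05
vertex 0.964 3.011 1.419
endloop
endfacet
facet normal 0.028 -0.920 -0.391
outer loop
vertex 0.302 2.728 2.038
vertex 0.964 3.011 1.419
vertex 1.183 2.415 2.837
endloop
endfacet
facet normal 0.029 -0.920 -0.391
outer loop
vertex 1.183 2.415 2.837
vertex 0.964 3.011 1.419
vertex 1.845 2.699 2.218
endloop
endfacet
facet normal 0.717 -0.255 0.649
outer loop
vertex 1.183 2.415 2.837
vertex 1.845 2.699 2.218
vertex 1.491 3.314 2.85
endloop
endfacet
facet normal -0.716 0.254 -0.650
outer loop
vertex 0.964 3.011 1.419
vertex 0.609 3.626 2.05
vertex 1.272 3.91 1.431
endloop
endfacet
facet normal 0.618 -0.202 -0.760
outer loop
vertex 0.964 3.011 1.419
vertex 1.272 3.91 1.431
vertex 1.845 2.699 2.218
endloop
endfacet
facet normal 0.618 -0.202 -0.760
outer loop
vertex 1.845 2.699 2.218
vertex 1.272 3.91 1.431
vertex 2.153 3.598 2.23
endloop
endfacet
facet normal 0.717 -0.254 0.649
outer loop
vertex 1.845 2.699 2.218
vertex 2.153 3.598 2.23
vertex 1.491 3.314 2.85
endloop
endfacet

endsolid
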